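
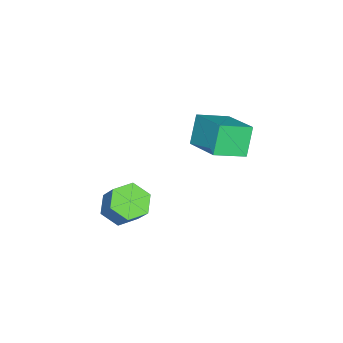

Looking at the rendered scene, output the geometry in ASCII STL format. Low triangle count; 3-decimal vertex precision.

solid 
facet normal -0.665 0.652 -0.364
outer loop
vertex -0.186 1.52 1.602
vertex 0.875 3.004 2.318
vertex 0.554 1.586 0.368
endloop
endfacet
facet normal -0.541 -0.757 -0.365
outer loop
vertex 1.565 0.596 0.922
vertex -0.186 1.52 1.602
vertex 0.554 1.586 0.368
endloop
endfacet
facet normal -0.665 0.652 -0.364
outer loop
vertex 0.554 1.586 0.368
vertex 0.875 3.004 2.318
vertex 1.615 3.07 1.084
endloop
endfacet
facet normal 0.514 0.046 -0.857
outer loop
vertex 1.615 3.07 1.084
vertex 1.565 0.596 0.922
vertex 0.554 1.586 0.368
endloop
endfacet
facet normal -0.514 -0.046 0.857
outer loop
vertex -0.186 1.52 1.602
vertex 1.886 2.014 2.872
vertex 0.875 3.004 2.318
endloop
endfacet
facet normal -0.541 -0.757 -0.365
outer loop
vertex 0.825 0.53 2.156
vertex -0.186 1.52 1.602
vertex 1.565 0.596 0.922
endloop
endfacet
facet normal -0.514 -0.046 0.857
outer loop
vertex 0.825 0.53 2.156
vertex 1.886 2.014 2.872
vertex -0.186 1.52 1.602
endloop
endfacet
facet normal 0.541 0.757 0.365
outer loop
vertex 0.875 3.004 2.318
vertex 1.886 2.014 2.872
vertex 1.615 3.07 1.084
endloop
endfacet
facet normal 0.514 0.046 -0.857
outer loop
vertex 2.626 2.08 1.638
vertex 1.565 0.596 0.922
vertex 1.615 3.07 1.084
endloop
endfacet
facet normal 0.541 0.757 0.365
outer loop
vertex 1.615 3.07 1.084
vertex 1.886 2.014 2.872
vertex 2.626 2.08 1.638
endloop
endfacet
facet normal 0.665 -0.652 0.364
outer loop
vertex 2.626 2.08 1.638
vertex 0.825 0.53 2.156
vertex 1.565 0.596 0.922
endloop
endfacet
facet normal 0.665 -0.652 0.364
outer loop
vertex 1.886 2.014 2.872
vertex 0.825 0.53 2.156
vertex 2.626 2.08 1.638
endloop
endfacet
facet normal -0.371 -0.494 -0.786
outer loop
vertex 3.405 -2.562 -3.397
vertex 2.659 -2.023 -3.384
vertex 3.393 -1.78 -3.883
endloop
endfacet
facet normal 0.928 -0.186 -0.322
outer loop
vertex 3.405 -2.562 -3.397
vertex 3.393 -1.78 -3.883
vertex 3.966 -1.816 -2.21
endloop
endfacet
facet normal 0.928 -0.186 -0.322
outer loop
vertex 3.966 -1.816 -2.21
vertex 3.393 -1.78 -3.883
vertex 3.954 -1.035 -2.696
endloop
endfacet
facet normal 0.372 0.494 0.785
outer loop
vertex 3.966 -1.816 -2.21
vertex 3.954 -1.035 -2.696
vertex 3.221 -1.277 -2.196
endloop
endfacet
facet normal -0.372 -0.493 -0.787
outer loop
vertex 3.393 -1.78 -3.883
vertex 2.659 -2.023 -3.384
vertex 2.648 -1.241 -3.869
endloop
endfacet
facet normal 0.453 0.643 -0.618
outer loop
vertex 3.393 -1.78 -3.883
vertex 2.648 -1.241 -3.869
vertex 3.954 -1.035 -2.696
endloop
endfacet
facet normal 0.453 0.643 -0.618
outer loop
vertex 3.954 -1.035 -2.696
vertex 2.648 -1.241 -3.869
vertex 3.209 -0.496 -2.682
endloop
endfacet
facet normal 0.372 0.494 0.785
outer loop
vertex 3.954 -1.035 -2.696
vertex 3.209 -0.496 -2.682
vertex 3.221 -1.277 -2.196
endloop
endfacet
facet normal -0.372 -0.493 -0.787
outer loop
vertex 2.648 -1.241 -3.869
vertex 2.659 -2.023 -3.384
vertex 1.914 -1.484 -3.37
endloop
endfacet
facet normal -0.475 0.829 -0.296
outer loop
vertex 2.648 -1.241 -3.869
vertex 1.914 -1.484 -3.37
vertex 3.209 -0.496 -2.682
endloop
endfacet
facet normal -0.475 0.829 -0.296
outer loop
vertex 3.209 -0.496 -2.682
vertex 1.914 -1.484 -3.37
vertex 2.475 -0.738 -2.183
endloop
endfacet
facet normal 0.371 0.495 0.786
outer loop
vertex 3.209 -0.496 -2.682
vertex 2.475 -0.738 -2.183
vertex 3.221 -1.277 -2.196
endloop
endfacet
facet normal -0.372 -0.494 -0.785
outer loop
vertex 1.914 -1.484 -3.37
vertex 2.659 -2.023 -3.384
vertex 1.926 -2.265 -2.884
endloop
endfacet
facet normal -0.928 0.186 0.322
outer loop
vertex 1.914 -1.484 -3.37
vertex 1.926 -2.265 -2.884
vertex 2.475 -0.738 -2.183
endloop
endfacet
facet normal -0.928 0.186 0.322
outer loop
vertex 2.475 -0.738 -2.183
vertex 1.926 -2.265 -2.884
vertex 2.487 -1.52 -1.697
endloop
endfacet
facet normal 0.371 0.494 0.786
outer loop
vertex 2.475 -0.738 -2.183
vertex 2.487 -1.52 -1.697
vertex 3.221 -1.277 -2.196
endloop
endfacet
facet normal -0.372 -0.494 -0.785
outer loop
vertex 1.926 -2.265 -2.884
vertex 2.659 -2.023 -3.384
vertex 2.671 -2.804 -2.898
endloop
endfacet
facet normal -0.453 -0.643 0.618
outer loop
vertex 1.926 -2.265 -2.884
vertex 2.671 -2.804 -2.898
vertex 2.487 -1.52 -1.697
endloop
endfacet
facet normal -0.453 -0.643 0.618
outer loop
vertex 2.487 -1.52 -1.697
vertex 2.671 -2.804 -2.898
vertex 3.232 -2.059 -1.711
endloop
endfacet
facet normal 0.372 0.493 0.787
outer loop
vertex 2.487 -1.52 -1.697
vertex 3.232 -2.059 -1.711
vertex 3.221 -1.277 -2.196
endloop
endfacet
facet normal -0.371 -0.495 -0.786
outer loop
vertex 2.671 -2.804 -2.898
vertex 2.659 -2.023 -3.384
vertex 3.405 -2.562 -3.397
endloop
endfacet
facet normal 0.475 -0.829 0.296
outer loop
vertex 2.671 -2.804 -2.898
vertex 3.405 -2.562 -3.397
vertex 3.232 -2.059 -1.711
endloop
endfacet
facet normal 0.475 -0.828 0.296
outer loop
vertex 3.232 -2.059 -1.711
vertex 3.405 -2.562 -3.397
vertex 3.966 -1.816 -2.21
endloop
endfacet
facet normal 0.372 0.493 0.787
outer loop
vertex 3.232 -2.059 -1.711
vertex 3.966 -1.816 -2.21
vertex 3.221 -1.277 -2.196
endloop
endfacet

endsolid


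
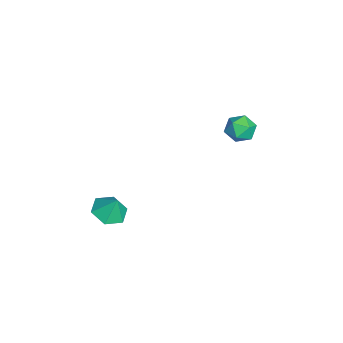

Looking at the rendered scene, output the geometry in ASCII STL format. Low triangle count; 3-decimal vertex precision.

solid 
facet normal -0.617 0.722 -0.313
outer loop
vertex -1.823 4.247 -2.823
vertex -2.322 4.081 -2.222
vertex -1.741 4.621 -2.121
endloop
endfacet
facet normal 0.061 0.878 -0.475
outer loop
vertex -1.823 4.247 -2.823
vertex -1.741 4.621 -2.121
vertex -1.095 4.363 -2.515
endloop
endfacet
facet normal 0.317 0.350 -0.881
outer loop
vertex -1.823 4.247 -2.823
vertex -1.095 4.363 -2.515
vertex -1.277 3.665 -2.858
endloop
endfacet
facet normal -0.202 -0.131 -0.971
outer loop
vertex -1.823 4.247 -2.823
vertex -1.277 3.665 -2.858
vertex -2.036 3.491 -2.677
endloop
endfacet
facet normal -0.779 0.100 -0.619
outer loop
vertex -1.823 4.247 -2.823
vertex -2.036 3.491 -2.677
vertex -2.322 4.081 -2.222
endloop
endfacet
facet normal 0.436 0.890 0.133
outer loop
vertex -1.095 4.363 -2.515
vertex -1.741 4.621 -2.121
vertex -1.144 4.269 -1.723
endloop
endfacet
facet normal -0.661 0.638 0.394
outer loop
vertex -1.741 4.621 -2.121
vertex -2.322 4.081 -2.222
vertex -1.903 4.095 -1.542
endloop
endfacet
facet normal -0.924 -0.370 -0.101
outer loop
vertex -2.322 4.081 -2.222
vertex -2.036 3.491 -2.677
vertex -2.085 3.397 -1.885
endloop
endfacet
facet normal 0.010 -0.742 -0.671
outer loop
vertex -2.036 3.491 -2.677
vertex -1.277 3.665 -2.858
vertex -1.439 3.139 -2.279
endloop
endfacet
facet normal 0.850 0.036 -0.525
outer loop
vertex -1.277 3.665 -2.858
vertex -1.095 4.363 -2.515
vertex -0.858 3.679 -2.178
endloop
endfacet
facet normal 0.202 0.131 0.971
outer loop
vertex -1.357 3.513 -1.577
vertex -1.144 4.269 -1.723
vertex -1.903 4.095 -1.542
endloop
endfacet
facet normal -0.317 -0.350 0.881
outer loop
vertex -1.357 3.513 -1.577
vertex -1.903 4.095 -1.542
vertex -2.085 3.397 -1.885
endloop
endfacet
facet normal -0.061 -0.878 0.475
outer loop
vertex -1.357 3.513 -1.577
vertex -2.085 3.397 -1.885
vertex -1.439 3.139 -2.279
endloop
endfacet
facet normal 0.617 -0.722 0.313
outer loop
vertex -1.357 3.513 -1.577
vertex -1.439 3.139 -2.279
vertex -0.858 3.679 -2.178
endloop
endfacet
facet normal 0.779 -0.100 0.619
outer loop
vertex -1.357 3.513 -1.577
vertex -0.858 3.679 -2.178
vertex -1.144 4.269 -1.723
endloop
endfacet
facet normal -0.010 0.742 0.671
outer loop
vertex -1.903 4.095 -1.542
vertex -1.144 4.269 -1.723
vertex -1.741 4.621 -2.121
endloop
endfacet
facet normal -0.850 -0.036 0.525
outer loop
vertex -2.085 3.397 -1.885
vertex -1.903 4.095 -1.542
vertex -2.322 4.081 -2.222
endloop
endfacet
facet normal -0.436 -0.890 -0.133
outer loop
vertex -1.439 3.139 -2.279
vertex -2.085 3.397 -1.885
vertex -2.036 3.491 -2.677
endloop
endfacet
facet normal 0.661 -0.638 -0.394
outer loop
vertex -0.858 3.679 -2.178
vertex -1.439 3.139 -2.279
vertex -1.277 3.665 -2.858
endloop
endfacet
facet normal 0.924 0.370 0.101
outer loop
vertex -1.144 4.269 -1.723
vertex -0.858 3.679 -2.178
vertex -1.095 4.363 -2.515
endloop
endfacet
facet normal -0.234 -0.341 -0.911
outer loop
vertex 4.213 -2.106 -3.288
vertex 3.395 -1.922 -3.147
vertex 3.908 -1.341 -3.496
endloop
endfacet
facet normal 0.877 0.415 0.242
outer loop
vertex 4.213 -2.106 -3.288
vertex 3.908 -1.341 -3.496
vertex 3.645 -1.558 -2.173
endloop
endfacet
facet normal -0.233 -0.342 -0.911
outer loop
vertex 3.908 -1.341 -3.496
vertex 3.395 -1.922 -3.147
vertex 3.09 -1.157 -3.356
endloop
endfacet
facet normal 0.248 0.947 0.205
outer loop
vertex 3.908 -1.341 -3.496
vertex 3.09 -1.157 -3.356
vertex 3.645 -1.558 -2.173
endloop
endfacet
facet normal -0.232 -0.341 -0.911
outer loop
vertex 3.09 -1.157 -3.356
vertex 3.395 -1.922 -3.147
vertex 2.577 -1.739 -3.007
endloop
endfacet
facet normal -0.496 0.724 0.478
outer loop
vertex 3.09 -1.157 -3.356
vertex 2.577 -1.739 -3.007
vertex 3.645 -1.558 -2.173
endloop
endfacet
facet normal -0.232 -0.342 -0.911
outer loop
vertex 2.577 -1.739 -3.007
vertex 3.395 -1.922 -3.147
vertex 2.883 -2.504 -2.798
endloop
endfacet
facet normal -0.612 -0.029 0.790
outer loop
vertex 2.577 -1.739 -3.007
vertex 2.883 -2.504 -2.798
vertex 3.645 -1.558 -2.173
endloop
endfacet
facet normal -0.234 -0.341 -0.911
outer loop
vertex 2.883 -2.504 -2.798
vertex 3.395 -1.922 -3.147
vertex 3.701 -2.688 -2.939
endloop
endfacet
facet normal 0.017 -0.560 0.828
outer loop
vertex 2.883 -2.504 -2.798
vertex 3.701 -2.688 -2.939
vertex 3.645 -1.558 -2.173
endloop
endfacet
facet normal -0.234 -0.341 -0.911
outer loop
vertex 3.701 -2.688 -2.939
vertex 3.395 -1.922 -3.147
vertex 4.213 -2.106 -3.288
endloop
endfacet
facet normal 0.761 -0.338 0.554
outer loop
vertex 3.701 -2.688 -2.939
vertex 4.213 -2.106 -3.288
vertex 3.645 -1.558 -2.173
endloop
endfacet

endsolid


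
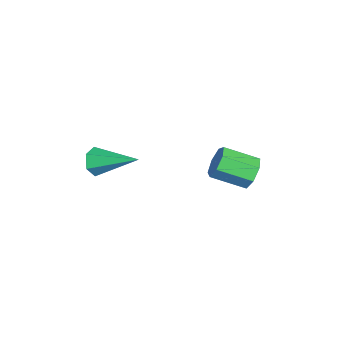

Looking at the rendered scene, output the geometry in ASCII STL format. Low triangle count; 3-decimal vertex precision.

solid 
facet normal 0.007 0.915 -0.403
outer loop
vertex -0.133 0.666 -2.499
vertex -0.665 0.859 -2.071
vertex 0.034 0.904 -1.956
endloop
endfacet
facet normal 0.963 -0.115 -0.245
outer loop
vertex -0.133 0.666 -2.499
vertex 0.034 0.904 -1.956
vertex -0.143 -0.652 -1.918
endloop
endfacet
facet normal 0.963 -0.115 -0.245
outer loop
vertex -0.143 -0.652 -1.918
vertex 0.034 0.904 -1.956
vertex 0.024 -0.413 -1.375
endloop
endfacet
facet normal -0.006 -0.915 0.404
outer loop
vertex -0.143 -0.652 -1.918
vertex 0.024 -0.413 -1.375
vertex -0.675 -0.459 -1.489
endloop
endfacet
facet normal 0.007 0.915 -0.403
outer loop
vertex 0.034 0.904 -1.956
vertex -0.665 0.859 -2.071
vertex -0.325 1.108 -1.499
endloop
endfacet
facet normal 0.813 0.230 0.536
outer loop
vertex 0.034 0.904 -1.956
vertex -0.325 1.108 -1.499
vertex 0.024 -0.413 -1.375
endloop
endfacet
facet normal 0.813 0.230 0.536
outer loop
vertex 0.024 -0.413 -1.375
vertex -0.325 1.108 -1.499
vertex -0.335 -0.209 -0.918
endloop
endfacet
facet normal -0.006 -0.915 0.404
outer loop
vertex 0.024 -0.413 -1.375
vertex -0.335 -0.209 -0.918
vertex -0.675 -0.459 -1.489
endloop
endfacet
facet normal 0.008 0.915 -0.403
outer loop
vertex -0.325 1.108 -1.499
vertex -0.665 0.859 -2.071
vertex -0.941 1.125 -1.473
endloop
endfacet
facet normal 0.050 0.403 0.914
outer loop
vertex -0.325 1.108 -1.499
vertex -0.941 1.125 -1.473
vertex -0.335 -0.209 -0.918
endloop
endfacet
facet normal 0.051 0.403 0.914
outer loop
vertex -0.335 -0.209 -0.918
vertex -0.941 1.125 -1.473
vertex -0.95 -0.193 -0.891
endloop
endfacet
facet normal -0.006 -0.915 0.404
outer loop
vertex -0.335 -0.209 -0.918
vertex -0.95 -0.193 -0.891
vertex -0.675 -0.459 -1.489
endloop
endfacet
facet normal 0.006 0.915 -0.404
outer loop
vertex -0.941 1.125 -1.473
vertex -0.665 0.859 -2.071
vertex -1.348 0.941 -1.896
endloop
endfacet
facet normal -0.750 0.272 0.603
outer loop
vertex -0.941 1.125 -1.473
vertex -1.348 0.941 -1.896
vertex -0.95 -0.193 -0.891
endloop
endfacet
facet normal -0.750 0.272 0.603
outer loop
vertex -0.95 -0.193 -0.891
vertex -1.348 0.941 -1.896
vertex -1.358 -0.377 -1.315
endloop
endfacet
facet normal -0.007 -0.915 0.404
outer loop
vertex -0.95 -0.193 -0.891
vertex -1.358 -0.377 -1.315
vertex -0.675 -0.459 -1.489
endloop
endfacet
facet normal 0.006 0.915 -0.404
outer loop
vertex -1.348 0.941 -1.896
vertex -0.665 0.859 -2.071
vertex -1.242 0.695 -2.451
endloop
endfacet
facet normal -0.985 -0.063 -0.160
outer loop
vertex -1.348 0.941 -1.896
vertex -1.242 0.695 -2.451
vertex -1.358 -0.377 -1.315
endloop
endfacet
facet normal -0.985 -0.063 -0.160
outer loop
vertex -1.358 -0.377 -1.315
vertex -1.242 0.695 -2.451
vertex -1.252 -0.622 -1.87
endloop
endfacet
facet normal -0.007 -0.915 0.403
outer loop
vertex -1.358 -0.377 -1.315
vertex -1.252 -0.622 -1.87
vertex -0.675 -0.459 -1.489
endloop
endfacet
facet normal 0.006 0.915 -0.404
outer loop
vertex -1.242 0.695 -2.451
vertex -0.665 0.859 -2.071
vertex -0.701 0.573 -2.719
endloop
endfacet
facet normal -0.478 -0.351 -0.805
outer loop
vertex -1.242 0.695 -2.451
vertex -0.701 0.573 -2.719
vertex -1.252 -0.622 -1.87
endloop
endfacet
facet normal -0.479 -0.351 -0.805
outer loop
vertex -1.252 -0.622 -1.87
vertex -0.701 0.573 -2.719
vertex -0.711 -0.745 -2.138
endloop
endfacet
facet normal -0.008 -0.915 0.404
outer loop
vertex -1.252 -0.622 -1.87
vertex -0.711 -0.745 -2.138
vertex -0.675 -0.459 -1.489
endloop
endfacet
facet normal 0.007 0.915 -0.404
outer loop
vertex -0.701 0.573 -2.719
vertex -0.665 0.859 -2.071
vertex -0.133 0.666 -2.499
endloop
endfacet
facet normal 0.388 -0.374 -0.842
outer loop
vertex -0.701 0.573 -2.719
vertex -0.133 0.666 -2.499
vertex -0.711 -0.745 -2.138
endloop
endfacet
facet normal 0.388 -0.374 -0.842
outer loop
vertex -0.711 -0.745 -2.138
vertex -0.133 0.666 -2.499
vertex -0.143 -0.652 -1.918
endloop
endfacet
facet normal -0.007 -0.915 0.404
outer loop
vertex -0.711 -0.745 -2.138
vertex -0.143 -0.652 -1.918
vertex -0.675 -0.459 -1.489
endloop
endfacet
facet normal -0.318 -0.881 -0.350
outer loop
vertex 3.075 -4.412 0.566
vertex 2.693 -4.457 1.026
vertex 2.519 -4.192 0.517
endloop
endfacet
facet normal 0.283 0.537 -0.795
outer loop
vertex 3.075 -4.412 0.566
vertex 2.519 -4.192 0.517
vertex 3.247 -2.923 1.634
endloop
endfacet
facet normal -0.319 -0.881 -0.349
outer loop
vertex 2.519 -4.192 0.517
vertex 2.693 -4.457 1.026
vertex 2.137 -4.236 0.977
endloop
endfacet
facet normal -0.581 0.699 -0.416
outer loop
vertex 2.519 -4.192 0.517
vertex 2.137 -4.236 0.977
vertex 3.247 -2.923 1.634
endloop
endfacet
facet normal -0.319 -0.881 -0.349
outer loop
vertex 2.137 -4.236 0.977
vertex 2.693 -4.457 1.026
vertex 2.31 -4.501 1.487
endloop
endfacet
facet normal -0.774 0.415 0.478
outer loop
vertex 2.137 -4.236 0.977
vertex 2.31 -4.501 1.487
vertex 3.247 -2.923 1.634
endloop
endfacet
facet normal -0.318 -0.882 -0.348
outer loop
vertex 2.31 -4.501 1.487
vertex 2.693 -4.457 1.026
vertex 2.866 -4.721 1.536
endloop
endfacet
facet normal -0.101 -0.033 0.994
outer loop
vertex 2.31 -4.501 1.487
vertex 2.866 -4.721 1.536
vertex 3.247 -2.923 1.634
endloop
endfacet
facet normal -0.319 -0.882 -0.348
outer loop
vertex 2.866 -4.721 1.536
vertex 2.693 -4.457 1.026
vertex 3.248 -4.677 1.075
endloop
endfacet
facet normal 0.764 -0.195 0.615
outer loop
vertex 2.866 -4.721 1.536
vertex 3.248 -4.677 1.075
vertex 3.247 -2.923 1.634
endloop
endfacet
facet normal -0.318 -0.881 -0.350
outer loop
vertex 3.248 -4.677 1.075
vertex 2.693 -4.457 1.026
vertex 3.075 -4.412 0.566
endloop
endfacet
facet normal 0.956 0.089 -0.279
outer loop
vertex 3.248 -4.677 1.075
vertex 3.075 -4.412 0.566
vertex 3.247 -2.923 1.634
endloop
endfacet

endsolid


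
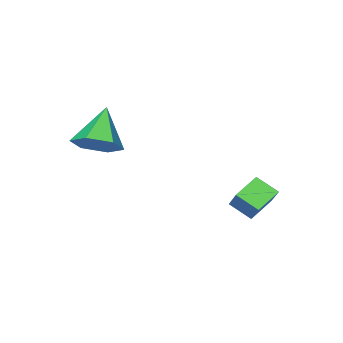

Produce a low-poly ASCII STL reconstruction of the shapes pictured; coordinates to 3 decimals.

solid 
facet normal 0.552 0.393 -0.736
outer loop
vertex 1.812 -1.68 2.507
vertex 1.066 -1.053 2.282
vertex 1.762 -0.784 2.948
endloop
endfacet
facet normal 0.523 -0.353 0.776
outer loop
vertex 1.812 -1.68 2.507
vertex 1.762 -0.784 2.948
vertex 0.034 -1.787 3.658
endloop
endfacet
facet normal 0.552 0.393 -0.736
outer loop
vertex 1.762 -0.784 2.948
vertex 1.066 -1.053 2.282
vertex 1.016 -0.157 2.723
endloop
endfacet
facet normal 0.107 0.446 0.889
outer loop
vertex 1.762 -0.784 2.948
vertex 1.016 -0.157 2.723
vertex 0.034 -1.787 3.658
endloop
endfacet
facet normal 0.552 0.393 -0.736
outer loop
vertex 1.016 -0.157 2.723
vertex 1.066 -1.053 2.282
vertex 0.32 -0.426 2.057
endloop
endfacet
facet normal -0.649 0.633 0.422
outer loop
vertex 1.016 -0.157 2.723
vertex 0.32 -0.426 2.057
vertex 0.034 -1.787 3.658
endloop
endfacet
facet normal 0.552 0.393 -0.736
outer loop
vertex 0.32 -0.426 2.057
vertex 1.066 -1.053 2.282
vertex 0.37 -1.322 1.616
endloop
endfacet
facet normal -0.987 0.022 -0.157
outer loop
vertex 0.32 -0.426 2.057
vertex 0.37 -1.322 1.616
vertex 0.034 -1.787 3.658
endloop
endfacet
facet normal 0.552 0.393 -0.736
outer loop
vertex 0.37 -1.322 1.616
vertex 1.066 -1.053 2.282
vertex 1.116 -1.949 1.841
endloop
endfacet
facet normal -0.570 -0.776 -0.270
outer loop
vertex 0.37 -1.322 1.616
vertex 1.116 -1.949 1.841
vertex 0.034 -1.787 3.658
endloop
endfacet
facet normal 0.552 0.393 -0.736
outer loop
vertex 1.116 -1.949 1.841
vertex 1.066 -1.053 2.282
vertex 1.812 -1.68 2.507
endloop
endfacet
facet normal 0.185 -0.963 0.196
outer loop
vertex 1.116 -1.949 1.841
vertex 1.812 -1.68 2.507
vertex 0.034 -1.787 3.658
endloop
endfacet
facet normal -0.895 -0.094 0.435
outer loop
vertex -3.198 2.376 0.131
vertex -2.853 3.126 1.002
vertex -3.552 3.182 -0.423
endloop
endfacet
facet normal -0.288 -0.625 -0.726
outer loop
vertex -2.487 3.294 -0.942
vertex -3.198 2.376 0.131
vertex -3.552 3.182 -0.423
endloop
endfacet
facet normal -0.895 -0.094 0.435
outer loop
vertex -3.552 3.182 -0.423
vertex -2.853 3.126 1.002
vertex -3.207 3.932 0.448
endloop
endfacet
facet normal -0.341 0.775 -0.532
outer loop
vertex -3.207 3.932 0.448
vertex -2.487 3.294 -0.942
vertex -3.552 3.182 -0.423
endloop
endfacet
facet normal 0.341 -0.775 0.532
outer loop
vertex -3.198 2.376 0.131
vertex -1.788 3.238 0.483
vertex -2.853 3.126 1.002
endloop
endfacet
facet normal -0.288 -0.625 -0.726
outer loop
vertex -2.133 2.488 -0.388
vertex -3.198 2.376 0.131
vertex -2.487 3.294 -0.942
endloop
endfacet
facet normal 0.341 -0.775 0.532
outer loop
vertex -2.133 2.488 -0.388
vertex -1.788 3.238 0.483
vertex -3.198 2.376 0.131
endloop
endfacet
facet normal 0.288 0.625 0.726
outer loop
vertex -2.853 3.126 1.002
vertex -1.788 3.238 0.483
vertex -3.207 3.932 0.448
endloop
endfacet
facet normal -0.341 0.775 -0.532
outer loop
vertex -2.142 4.044 -0.071
vertex -2.487 3.294 -0.942
vertex -3.207 3.932 0.448
endloop
endfacet
facet normal 0.288 0.625 0.726
outer loop
vertex -3.207 3.932 0.448
vertex -1.788 3.238 0.483
vertex -2.142 4.044 -0.071
endloop
endfacet
facet normal 0.895 0.094 -0.435
outer loop
vertex -2.142 4.044 -0.071
vertex -2.133 2.488 -0.388
vertex -2.487 3.294 -0.942
endloop
endfacet
facet normal 0.895 0.094 -0.435
outer loop
vertex -1.788 3.238 0.483
vertex -2.133 2.488 -0.388
vertex -2.142 4.044 -0.071
endloop
endfacet

endsolid


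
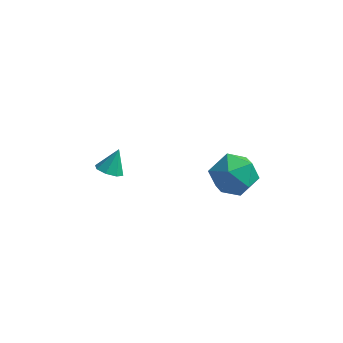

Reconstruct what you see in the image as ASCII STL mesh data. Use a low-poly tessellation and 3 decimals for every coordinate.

solid 
facet normal -0.214 -0.505 -0.837
outer loop
vertex -1.641 0.025 1.459
vertex -2.129 0.462 1.32
vertex -1.476 0.421 1.178
endloop
endfacet
facet normal 0.919 -0.115 0.377
outer loop
vertex -1.641 0.025 1.459
vertex -1.476 0.421 1.178
vertex -1.871 1.078 2.34
endloop
endfacet
facet normal -0.214 -0.505 -0.836
outer loop
vertex -1.476 0.421 1.178
vertex -2.129 0.462 1.32
vertex -1.693 0.841 0.98
endloop
endfacet
facet normal 0.881 0.471 0.033
outer loop
vertex -1.476 0.421 1.178
vertex -1.693 0.841 0.98
vertex -1.871 1.078 2.34
endloop
endfacet
facet normal -0.213 -0.505 -0.836
outer loop
vertex -1.693 0.841 0.98
vertex -2.129 0.462 1.32
vertex -2.166 1.039 0.981
endloop
endfacet
facet normal 0.384 0.917 -0.110
outer loop
vertex -1.693 0.841 0.98
vertex -2.166 1.039 0.981
vertex -1.871 1.078 2.34
endloop
endfacet
facet normal -0.212 -0.505 -0.837
outer loop
vertex -2.166 1.039 0.981
vertex -2.129 0.462 1.32
vertex -2.618 0.899 1.18
endloop
endfacet
facet normal -0.282 0.959 0.034
outer loop
vertex -2.166 1.039 0.981
vertex -2.618 0.899 1.18
vertex -1.871 1.078 2.34
endloop
endfacet
facet normal -0.212 -0.505 -0.837
outer loop
vertex -2.618 0.899 1.18
vertex -2.129 0.462 1.32
vertex -2.783 0.503 1.461
endloop
endfacet
facet normal -0.727 0.572 0.380
outer loop
vertex -2.618 0.899 1.18
vertex -2.783 0.503 1.461
vertex -1.871 1.078 2.34
endloop
endfacet
facet normal -0.212 -0.504 -0.837
outer loop
vertex -2.783 0.503 1.461
vertex -2.129 0.462 1.32
vertex -2.566 0.083 1.659
endloop
endfacet
facet normal -0.689 -0.015 0.724
outer loop
vertex -2.783 0.503 1.461
vertex -2.566 0.083 1.659
vertex -1.871 1.078 2.34
endloop
endfacet
facet normal -0.213 -0.504 -0.837
outer loop
vertex -2.566 0.083 1.659
vertex -2.129 0.462 1.32
vertex -2.093 -0.115 1.658
endloop
endfacet
facet normal -0.191 -0.460 0.867
outer loop
vertex -2.566 0.083 1.659
vertex -2.093 -0.115 1.658
vertex -1.871 1.078 2.34
endloop
endfacet
facet normal -0.213 -0.504 -0.837
outer loop
vertex -2.093 -0.115 1.658
vertex -2.129 0.462 1.32
vertex -1.641 0.025 1.459
endloop
endfacet
facet normal 0.474 -0.502 0.724
outer loop
vertex -2.093 -0.115 1.658
vertex -1.641 0.025 1.459
vertex -1.871 1.078 2.34
endloop
endfacet
facet normal 0.209 0.612 0.763
outer loop
vertex 3.636 1.835 2.629
vertex 2.967 1.157 3.357
vertex 4.135 0.922 3.225
endloop
endfacet
facet normal 0.746 0.598 0.292
outer loop
vertex 3.636 1.835 2.629
vertex 4.135 0.922 3.225
vertex 4.425 1.12 2.079
endloop
endfacet
facet normal 0.489 0.803 -0.342
outer loop
vertex 3.636 1.835 2.629
vertex 4.425 1.12 2.079
vertex 3.437 1.477 1.503
endloop
endfacet
facet normal -0.207 0.942 -0.263
outer loop
vertex 3.636 1.835 2.629
vertex 3.437 1.477 1.503
vertex 2.536 1.5 2.293
endloop
endfacet
facet normal -0.379 0.825 0.420
outer loop
vertex 3.636 1.835 2.629
vertex 2.536 1.5 2.293
vertex 2.967 1.157 3.357
endloop
endfacet
facet normal 0.970 -0.076 0.232
outer loop
vertex 4.425 1.12 2.079
vertex 4.135 0.922 3.225
vertex 4.244 0.0 2.467
endloop
endfacet
facet normal 0.101 -0.054 0.993
outer loop
vertex 4.135 0.922 3.225
vertex 2.967 1.157 3.357
vertex 3.343 0.023 3.257
endloop
endfacet
facet normal -0.851 0.289 0.438
outer loop
vertex 2.967 1.157 3.357
vertex 2.536 1.5 2.293
vertex 2.355 0.38 2.681
endloop
endfacet
facet normal -0.571 0.480 -0.666
outer loop
vertex 2.536 1.5 2.293
vertex 3.437 1.477 1.503
vertex 2.645 0.578 1.535
endloop
endfacet
facet normal 0.554 0.254 -0.793
outer loop
vertex 3.437 1.477 1.503
vertex 4.425 1.12 2.079
vertex 3.813 0.343 1.403
endloop
endfacet
facet normal 0.207 -0.942 0.263
outer loop
vertex 3.144 -0.335 2.131
vertex 4.244 0.0 2.467
vertex 3.343 0.023 3.257
endloop
endfacet
facet normal -0.489 -0.803 0.342
outer loop
vertex 3.144 -0.335 2.131
vertex 3.343 0.023 3.257
vertex 2.355 0.38 2.681
endloop
endfacet
facet normal -0.746 -0.598 -0.292
outer loop
vertex 3.144 -0.335 2.131
vertex 2.355 0.38 2.681
vertex 2.645 0.578 1.535
endloop
endfacet
facet normal -0.209 -0.612 -0.763
outer loop
vertex 3.144 -0.335 2.131
vertex 2.645 0.578 1.535
vertex 3.813 0.343 1.403
endloop
endfacet
facet normal 0.379 -0.825 -0.420
outer loop
vertex 3.144 -0.335 2.131
vertex 3.813 0.343 1.403
vertex 4.244 0.0 2.467
endloop
endfacet
facet normal 0.571 -0.480 0.666
outer loop
vertex 3.343 0.023 3.257
vertex 4.244 0.0 2.467
vertex 4.135 0.922 3.225
endloop
endfacet
facet normal -0.554 -0.254 0.793
outer loop
vertex 2.355 0.38 2.681
vertex 3.343 0.023 3.257
vertex 2.967 1.157 3.357
endloop
endfacet
facet normal -0.970 0.076 -0.232
outer loop
vertex 2.645 0.578 1.535
vertex 2.355 0.38 2.681
vertex 2.536 1.5 2.293
endloop
endfacet
facet normal -0.101 0.054 -0.993
outer loop
vertex 3.813 0.343 1.403
vertex 2.645 0.578 1.535
vertex 3.437 1.477 1.503
endloop
endfacet
facet normal 0.851 -0.289 -0.438
outer loop
vertex 4.244 0.0 2.467
vertex 3.813 0.343 1.403
vertex 4.425 1.12 2.079
endloop
endfacet

endsolid


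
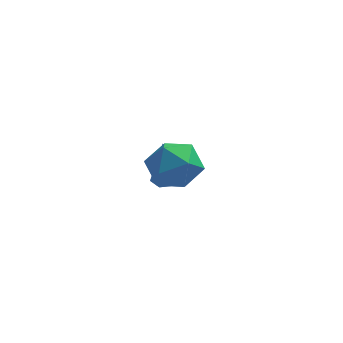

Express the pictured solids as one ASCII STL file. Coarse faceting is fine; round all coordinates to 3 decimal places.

solid 
facet normal 0.029 0.081 -0.996
outer loop
vertex 1.684 2.341 -3.099
vertex 1.312 2.758 -3.076
vertex 1.86 2.871 -3.051
endloop
endfacet
facet normal 0.920 -0.325 0.217
outer loop
vertex 1.684 2.341 -3.099
vertex 1.86 2.871 -3.051
vertex 1.248 2.582 -0.884
endloop
endfacet
facet normal 0.029 0.081 -0.996
outer loop
vertex 1.86 2.871 -3.051
vertex 1.312 2.758 -3.076
vertex 1.487 3.288 -3.028
endloop
endfacet
facet normal 0.722 0.630 0.288
outer loop
vertex 1.86 2.871 -3.051
vertex 1.487 3.288 -3.028
vertex 1.248 2.582 -0.884
endloop
endfacet
facet normal 0.029 0.081 -0.996
outer loop
vertex 1.487 3.288 -3.028
vertex 1.312 2.758 -3.076
vertex 0.939 3.176 -3.053
endloop
endfacet
facet normal -0.204 0.936 0.286
outer loop
vertex 1.487 3.288 -3.028
vertex 0.939 3.176 -3.053
vertex 1.248 2.582 -0.884
endloop
endfacet
facet normal 0.029 0.081 -0.996
outer loop
vertex 0.939 3.176 -3.053
vertex 1.312 2.758 -3.076
vertex 0.763 2.646 -3.101
endloop
endfacet
facet normal -0.933 0.291 0.212
outer loop
vertex 0.939 3.176 -3.053
vertex 0.763 2.646 -3.101
vertex 1.248 2.582 -0.884
endloop
endfacet
facet normal 0.029 0.081 -0.996
outer loop
vertex 0.763 2.646 -3.101
vertex 1.312 2.758 -3.076
vertex 1.136 2.229 -3.124
endloop
endfacet
facet normal -0.734 -0.664 0.141
outer loop
vertex 0.763 2.646 -3.101
vertex 1.136 2.229 -3.124
vertex 1.248 2.582 -0.884
endloop
endfacet
facet normal 0.029 0.081 -0.996
outer loop
vertex 1.136 2.229 -3.124
vertex 1.312 2.758 -3.076
vertex 1.684 2.341 -3.099
endloop
endfacet
facet normal 0.192 -0.971 0.143
outer loop
vertex 1.136 2.229 -3.124
vertex 1.684 2.341 -3.099
vertex 1.248 2.582 -0.884
endloop
endfacet
facet normal 0.291 -0.133 0.947
outer loop
vertex 2.487 -1.349 2.164
vertex 1.544 -1.882 2.379
vertex 2.428 -2.443 2.028
endloop
endfacet
facet normal 0.854 -0.109 0.509
outer loop
vertex 2.487 -1.349 2.164
vertex 2.428 -2.443 2.028
vertex 2.952 -1.821 1.282
endloop
endfacet
facet normal 0.840 0.517 0.166
outer loop
vertex 2.487 -1.349 2.164
vertex 2.952 -1.821 1.282
vertex 2.393 -0.876 1.17
endloop
endfacet
facet normal 0.269 0.879 0.393
outer loop
vertex 2.487 -1.349 2.164
vertex 2.393 -0.876 1.17
vertex 1.522 -0.913 1.849
endloop
endfacet
facet normal -0.070 0.477 0.876
outer loop
vertex 2.487 -1.349 2.164
vertex 1.522 -0.913 1.849
vertex 1.544 -1.882 2.379
endloop
endfacet
facet normal 0.779 -0.627 0.025
outer loop
vertex 2.952 -1.821 1.282
vertex 2.428 -2.443 2.028
vertex 2.298 -2.647 0.951
endloop
endfacet
facet normal -0.131 -0.666 0.734
outer loop
vertex 2.428 -2.443 2.028
vertex 1.544 -1.882 2.379
vertex 1.427 -2.684 1.63
endloop
endfacet
facet normal -0.718 0.321 0.617
outer loop
vertex 1.544 -1.882 2.379
vertex 1.522 -0.913 1.849
vertex 0.868 -1.739 1.518
endloop
endfacet
facet normal -0.169 0.972 -0.164
outer loop
vertex 1.522 -0.913 1.849
vertex 2.393 -0.876 1.17
vertex 1.392 -1.117 0.772
endloop
endfacet
facet normal 0.756 0.384 -0.530
outer loop
vertex 2.393 -0.876 1.17
vertex 2.952 -1.821 1.282
vertex 2.276 -1.678 0.421
endloop
endfacet
facet normal -0.269 -0.879 -0.393
outer loop
vertex 1.333 -2.211 0.636
vertex 2.298 -2.647 0.951
vertex 1.427 -2.684 1.63
endloop
endfacet
facet normal -0.840 -0.517 -0.166
outer loop
vertex 1.333 -2.211 0.636
vertex 1.427 -2.684 1.63
vertex 0.868 -1.739 1.518
endloop
endfacet
facet normal -0.854 0.109 -0.509
outer loop
vertex 1.333 -2.211 0.636
vertex 0.868 -1.739 1.518
vertex 1.392 -1.117 0.772
endloop
endfacet
facet normal -0.291 0.133 -0.947
outer loop
vertex 1.333 -2.211 0.636
vertex 1.392 -1.117 0.772
vertex 2.276 -1.678 0.421
endloop
endfacet
facet normal 0.070 -0.477 -0.876
outer loop
vertex 1.333 -2.211 0.636
vertex 2.276 -1.678 0.421
vertex 2.298 -2.647 0.951
endloop
endfacet
facet normal 0.169 -0.972 0.164
outer loop
vertex 1.427 -2.684 1.63
vertex 2.298 -2.647 0.951
vertex 2.428 -2.443 2.028
endloop
endfacet
facet normal -0.756 -0.384 0.530
outer loop
vertex 0.868 -1.739 1.518
vertex 1.427 -2.684 1.63
vertex 1.544 -1.882 2.379
endloop
endfacet
facet normal -0.779 0.627 -0.025
outer loop
vertex 1.392 -1.117 0.772
vertex 0.868 -1.739 1.518
vertex 1.522 -0.913 1.849
endloop
endfacet
facet normal 0.131 0.666 -0.734
outer loop
vertex 2.276 -1.678 0.421
vertex 1.392 -1.117 0.772
vertex 2.393 -0.876 1.17
endloop
endfacet
facet normal 0.718 -0.321 -0.617
outer loop
vertex 2.298 -2.647 0.951
vertex 2.276 -1.678 0.421
vertex 2.952 -1.821 1.282
endloop
endfacet

endsolid


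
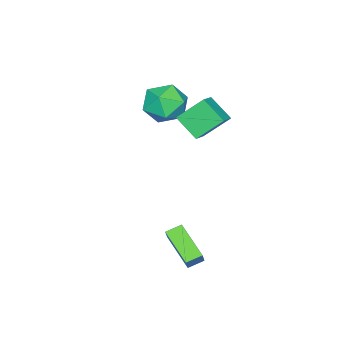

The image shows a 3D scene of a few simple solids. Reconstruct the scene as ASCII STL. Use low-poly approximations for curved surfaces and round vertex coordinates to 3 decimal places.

solid 
facet normal -0.529 -0.260 -0.808
outer loop
vertex 0.753 2.549 -3.466
vertex 1.422 4.109 -4.406
vertex 1.389 2.111 -3.742
endloop
endfacet
facet normal -0.344 -0.805 0.484
outer loop
vertex 1.918 2.371 -2.934
vertex 0.753 2.549 -3.466
vertex 1.389 2.111 -3.742
endloop
endfacet
facet normal -0.530 -0.260 -0.807
outer loop
vertex 1.389 2.111 -3.742
vertex 1.422 4.109 -4.406
vertex 2.057 3.671 -4.682
endloop
endfacet
facet normal 0.776 -0.534 -0.336
outer loop
vertex 2.057 3.671 -4.682
vertex 1.918 2.371 -2.934
vertex 1.389 2.111 -3.742
endloop
endfacet
facet normal -0.775 0.535 0.336
outer loop
vertex 0.753 2.549 -3.466
vertex 1.951 4.369 -3.598
vertex 1.422 4.109 -4.406
endloop
endfacet
facet normal -0.344 -0.804 0.485
outer loop
vertex 1.283 2.809 -2.658
vertex 0.753 2.549 -3.466
vertex 1.918 2.371 -2.934
endloop
endfacet
facet normal -0.775 0.535 0.336
outer loop
vertex 1.283 2.809 -2.658
vertex 1.951 4.369 -3.598
vertex 0.753 2.549 -3.466
endloop
endfacet
facet normal 0.344 0.804 -0.484
outer loop
vertex 1.422 4.109 -4.406
vertex 1.951 4.369 -3.598
vertex 2.057 3.671 -4.682
endloop
endfacet
facet normal 0.775 -0.535 -0.336
outer loop
vertex 2.587 3.931 -3.874
vertex 1.918 2.371 -2.934
vertex 2.057 3.671 -4.682
endloop
endfacet
facet normal 0.344 0.804 -0.484
outer loop
vertex 2.057 3.671 -4.682
vertex 1.951 4.369 -3.598
vertex 2.587 3.931 -3.874
endloop
endfacet
facet normal 0.530 0.259 0.807
outer loop
vertex 2.587 3.931 -3.874
vertex 1.283 2.809 -2.658
vertex 1.918 2.371 -2.934
endloop
endfacet
facet normal 0.529 0.260 0.808
outer loop
vertex 1.951 4.369 -3.598
vertex 1.283 2.809 -2.658
vertex 2.587 3.931 -3.874
endloop
endfacet
facet normal -0.879 -0.237 -0.414
outer loop
vertex -3.266 -0.255 0.856
vertex -4.062 0.708 1.994
vertex -3.151 0.925 -0.062
endloop
endfacet
facet normal 0.471 -0.570 -0.674
outer loop
vertex -2.158 1.192 0.406
vertex -3.266 -0.255 0.856
vertex -3.151 0.925 -0.062
endloop
endfacet
facet normal -0.879 -0.237 -0.414
outer loop
vertex -3.151 0.925 -0.062
vertex -4.062 0.708 1.994
vertex -3.947 1.888 1.076
endloop
endfacet
facet normal 0.077 0.787 -0.612
outer loop
vertex -3.947 1.888 1.076
vertex -2.158 1.192 0.406
vertex -3.151 0.925 -0.062
endloop
endfacet
facet normal -0.077 -0.787 0.612
outer loop
vertex -3.266 -0.255 0.856
vertex -3.069 0.975 2.462
vertex -4.062 0.708 1.994
endloop
endfacet
facet normal 0.471 -0.570 -0.674
outer loop
vertex -2.273 0.012 1.324
vertex -3.266 -0.255 0.856
vertex -2.158 1.192 0.406
endloop
endfacet
facet normal -0.077 -0.787 0.612
outer loop
vertex -2.273 0.012 1.324
vertex -3.069 0.975 2.462
vertex -3.266 -0.255 0.856
endloop
endfacet
facet normal -0.471 0.570 0.674
outer loop
vertex -4.062 0.708 1.994
vertex -3.069 0.975 2.462
vertex -3.947 1.888 1.076
endloop
endfacet
facet normal 0.077 0.787 -0.612
outer loop
vertex -2.954 2.155 1.544
vertex -2.158 1.192 0.406
vertex -3.947 1.888 1.076
endloop
endfacet
facet normal -0.471 0.570 0.674
outer loop
vertex -3.947 1.888 1.076
vertex -3.069 0.975 2.462
vertex -2.954 2.155 1.544
endloop
endfacet
facet normal 0.879 0.237 0.414
outer loop
vertex -2.954 2.155 1.544
vertex -2.273 0.012 1.324
vertex -2.158 1.192 0.406
endloop
endfacet
facet normal 0.879 0.237 0.414
outer loop
vertex -3.069 0.975 2.462
vertex -2.273 0.012 1.324
vertex -2.954 2.155 1.544
endloop
endfacet
facet normal -0.538 0.602 0.590
outer loop
vertex -4.966 -1.21 0.815
vertex -4.386 -1.669 1.811
vertex -3.922 -0.679 1.225
endloop
endfacet
facet normal -0.437 0.898 -0.050
outer loop
vertex -4.966 -1.21 0.815
vertex -3.922 -0.679 1.225
vertex -4.102 -0.835 0.007
endloop
endfacet
facet normal -0.705 0.456 -0.543
outer loop
vertex -4.966 -1.21 0.815
vertex -4.102 -0.835 0.007
vertex -4.677 -1.922 -0.159
endloop
endfacet
facet normal -0.972 -0.114 -0.205
outer loop
vertex -4.966 -1.21 0.815
vertex -4.677 -1.922 -0.159
vertex -4.852 -2.437 0.956
endloop
endfacet
facet normal -0.869 -0.024 0.495
outer loop
vertex -4.966 -1.21 0.815
vertex -4.852 -2.437 0.956
vertex -4.386 -1.669 1.811
endloop
endfacet
facet normal 0.266 0.950 -0.161
outer loop
vertex -4.102 -0.835 0.007
vertex -3.922 -0.679 1.225
vertex -2.988 -1.063 0.504
endloop
endfacet
facet normal 0.103 0.471 0.876
outer loop
vertex -3.922 -0.679 1.225
vertex -4.386 -1.669 1.811
vertex -3.163 -1.578 1.619
endloop
endfacet
facet normal -0.433 -0.541 0.721
outer loop
vertex -4.386 -1.669 1.811
vertex -4.852 -2.437 0.956
vertex -3.738 -2.665 1.453
endloop
endfacet
facet normal -0.600 -0.687 -0.411
outer loop
vertex -4.852 -2.437 0.956
vertex -4.677 -1.922 -0.159
vertex -3.918 -2.821 0.235
endloop
endfacet
facet normal -0.168 0.235 -0.957
outer loop
vertex -4.677 -1.922 -0.159
vertex -4.102 -0.835 0.007
vertex -3.454 -1.831 -0.351
endloop
endfacet
facet normal 0.972 0.114 0.205
outer loop
vertex -2.874 -2.29 0.645
vertex -2.988 -1.063 0.504
vertex -3.163 -1.578 1.619
endloop
endfacet
facet normal 0.705 -0.456 0.543
outer loop
vertex -2.874 -2.29 0.645
vertex -3.163 -1.578 1.619
vertex -3.738 -2.665 1.453
endloop
endfacet
facet normal 0.437 -0.898 0.050
outer loop
vertex -2.874 -2.29 0.645
vertex -3.738 -2.665 1.453
vertex -3.918 -2.821 0.235
endloop
endfacet
facet normal 0.538 -0.602 -0.590
outer loop
vertex -2.874 -2.29 0.645
vertex -3.918 -2.821 0.235
vertex -3.454 -1.831 -0.351
endloop
endfacet
facet normal 0.869 0.024 -0.495
outer loop
vertex -2.874 -2.29 0.645
vertex -3.454 -1.831 -0.351
vertex -2.988 -1.063 0.504
endloop
endfacet
facet normal 0.600 0.687 0.411
outer loop
vertex -3.163 -1.578 1.619
vertex -2.988 -1.063 0.504
vertex -3.922 -0.679 1.225
endloop
endfacet
facet normal 0.168 -0.235 0.957
outer loop
vertex -3.738 -2.665 1.453
vertex -3.163 -1.578 1.619
vertex -4.386 -1.669 1.811
endloop
endfacet
facet normal -0.266 -0.950 0.161
outer loop
vertex -3.918 -2.821 0.235
vertex -3.738 -2.665 1.453
vertex -4.852 -2.437 0.956
endloop
endfacet
facet normal -0.103 -0.471 -0.876
outer loop
vertex -3.454 -1.831 -0.351
vertex -3.918 -2.821 0.235
vertex -4.677 -1.922 -0.159
endloop
endfacet
facet normal 0.433 0.541 -0.721
outer loop
vertex -2.988 -1.063 0.504
vertex -3.454 -1.831 -0.351
vertex -4.102 -0.835 0.007
endloop
endfacet

endsolid


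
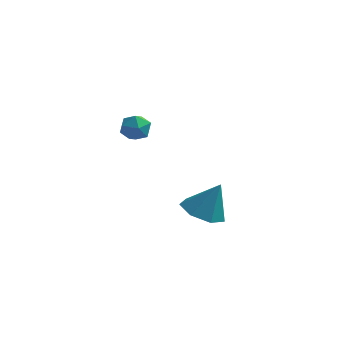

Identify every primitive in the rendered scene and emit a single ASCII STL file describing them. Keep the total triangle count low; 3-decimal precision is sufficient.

solid 
facet normal -0.402 -0.151 -0.903
outer loop
vertex 1.2 2.925 -1.595
vertex 0.342 2.914 -1.211
vertex 0.824 3.647 -1.548
endloop
endfacet
facet normal 0.887 0.458 0.064
outer loop
vertex 1.2 2.925 -1.595
vertex 0.824 3.647 -1.548
vertex 0.958 3.146 0.171
endloop
endfacet
facet normal -0.402 -0.151 -0.903
outer loop
vertex 0.824 3.647 -1.548
vertex 0.342 2.914 -1.211
vertex 0.085 3.818 -1.248
endloop
endfacet
facet normal 0.311 0.919 0.243
outer loop
vertex 0.824 3.647 -1.548
vertex 0.085 3.818 -1.248
vertex 0.958 3.146 0.171
endloop
endfacet
facet normal -0.403 -0.152 -0.903
outer loop
vertex 0.085 3.818 -1.248
vertex 0.342 2.914 -1.211
vertex -0.46 3.308 -0.919
endloop
endfacet
facet normal -0.352 0.743 0.569
outer loop
vertex 0.085 3.818 -1.248
vertex -0.46 3.308 -0.919
vertex 0.958 3.146 0.171
endloop
endfacet
facet normal -0.403 -0.151 -0.903
outer loop
vertex -0.46 3.308 -0.919
vertex 0.342 2.914 -1.211
vertex -0.402 2.502 -0.81
endloop
endfacet
facet normal -0.604 0.064 0.795
outer loop
vertex -0.46 3.308 -0.919
vertex -0.402 2.502 -0.81
vertex 0.958 3.146 0.171
endloop
endfacet
facet normal -0.403 -0.151 -0.903
outer loop
vertex -0.402 2.502 -0.81
vertex 0.342 2.914 -1.211
vertex 0.217 2.006 -1.003
endloop
endfacet
facet normal -0.254 -0.609 0.751
outer loop
vertex -0.402 2.502 -0.81
vertex 0.217 2.006 -1.003
vertex 0.958 3.146 0.171
endloop
endfacet
facet normal -0.402 -0.152 -0.903
outer loop
vertex 0.217 2.006 -1.003
vertex 0.342 2.914 -1.211
vertex 0.93 2.194 -1.352
endloop
endfacet
facet normal 0.433 -0.768 0.472
outer loop
vertex 0.217 2.006 -1.003
vertex 0.93 2.194 -1.352
vertex 0.958 3.146 0.171
endloop
endfacet
facet normal -0.402 -0.152 -0.903
outer loop
vertex 0.93 2.194 -1.352
vertex 0.342 2.914 -1.211
vertex 1.2 2.925 -1.595
endloop
endfacet
facet normal 0.942 -0.293 0.166
outer loop
vertex 0.93 2.194 -1.352
vertex 1.2 2.925 -1.595
vertex 0.958 3.146 0.171
endloop
endfacet
facet normal -0.549 -0.264 0.793
outer loop
vertex -1.766 0.674 4.099
vertex -1.577 0.065 4.027
vertex -1.237 0.465 4.396
endloop
endfacet
facet normal -0.319 0.407 0.856
outer loop
vertex -1.766 0.674 4.099
vertex -1.237 0.465 4.396
vertex -1.242 1.043 4.119
endloop
endfacet
facet normal -0.558 0.776 0.293
outer loop
vertex -1.766 0.674 4.099
vertex -1.242 1.043 4.119
vertex -1.584 1.001 3.579
endloop
endfacet
facet normal -0.936 0.332 -0.119
outer loop
vertex -1.766 0.674 4.099
vertex -1.584 1.001 3.579
vertex -1.791 0.397 3.521
endloop
endfacet
facet normal -0.931 -0.311 0.190
outer loop
vertex -1.766 0.674 4.099
vertex -1.791 0.397 3.521
vertex -1.577 0.065 4.027
endloop
endfacet
facet normal 0.393 0.400 0.828
outer loop
vertex -1.242 1.043 4.119
vertex -1.237 0.465 4.396
vertex -0.729 0.663 4.059
endloop
endfacet
facet normal 0.023 -0.688 0.725
outer loop
vertex -1.237 0.465 4.396
vertex -1.577 0.065 4.027
vertex -0.936 0.059 4.001
endloop
endfacet
facet normal -0.595 -0.764 -0.250
outer loop
vertex -1.577 0.065 4.027
vertex -1.791 0.397 3.521
vertex -1.278 0.017 3.461
endloop
endfacet
facet normal -0.604 0.279 -0.747
outer loop
vertex -1.791 0.397 3.521
vertex -1.584 1.001 3.579
vertex -1.283 0.595 3.184
endloop
endfacet
facet normal 0.006 0.997 -0.081
outer loop
vertex -1.584 1.001 3.579
vertex -1.242 1.043 4.119
vertex -0.943 0.995 3.553
endloop
endfacet
facet normal 0.936 -0.332 0.119
outer loop
vertex -0.754 0.386 3.481
vertex -0.729 0.663 4.059
vertex -0.936 0.059 4.001
endloop
endfacet
facet normal 0.558 -0.776 -0.293
outer loop
vertex -0.754 0.386 3.481
vertex -0.936 0.059 4.001
vertex -1.278 0.017 3.461
endloop
endfacet
facet normal 0.319 -0.407 -0.856
outer loop
vertex -0.754 0.386 3.481
vertex -1.278 0.017 3.461
vertex -1.283 0.595 3.184
endloop
endfacet
facet normal 0.549 0.264 -0.793
outer loop
vertex -0.754 0.386 3.481
vertex -1.283 0.595 3.184
vertex -0.943 0.995 3.553
endloop
endfacet
facet normal 0.931 0.311 -0.190
outer loop
vertex -0.754 0.386 3.481
vertex -0.943 0.995 3.553
vertex -0.729 0.663 4.059
endloop
endfacet
facet normal 0.604 -0.279 0.747
outer loop
vertex -0.936 0.059 4.001
vertex -0.729 0.663 4.059
vertex -1.237 0.465 4.396
endloop
endfacet
facet normal -0.006 -0.997 0.081
outer loop
vertex -1.278 0.017 3.461
vertex -0.936 0.059 4.001
vertex -1.577 0.065 4.027
endloop
endfacet
facet normal -0.393 -0.400 -0.828
outer loop
vertex -1.283 0.595 3.184
vertex -1.278 0.017 3.461
vertex -1.791 0.397 3.521
endloop
endfacet
facet normal -0.023 0.688 -0.725
outer loop
vertex -0.943 0.995 3.553
vertex -1.283 0.595 3.184
vertex -1.584 1.001 3.579
endloop
endfacet
facet normal 0.595 0.764 0.250
outer loop
vertex -0.729 0.663 4.059
vertex -0.943 0.995 3.553
vertex -1.242 1.043 4.119
endloop
endfacet

endsolid


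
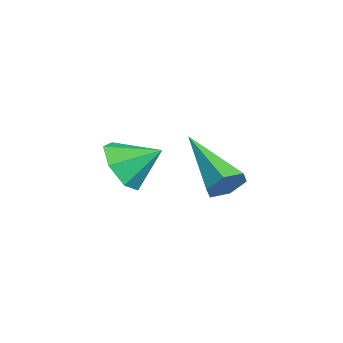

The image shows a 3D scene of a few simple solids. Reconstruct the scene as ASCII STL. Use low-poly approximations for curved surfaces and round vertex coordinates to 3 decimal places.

solid 
facet normal -0.182 -0.835 -0.519
outer loop
vertex -0.668 -4.113 0.338
vertex -1.31 -3.759 -0.006
vertex -0.542 -3.768 -0.261
endloop
endfacet
facet normal 0.906 0.255 0.337
outer loop
vertex -0.668 -4.113 0.338
vertex -0.542 -3.768 -0.261
vertex -1.11 -2.841 0.566
endloop
endfacet
facet normal -0.182 -0.835 -0.520
outer loop
vertex -0.542 -3.768 -0.261
vertex -1.31 -3.759 -0.006
vertex -0.994 -3.416 -0.668
endloop
endfacet
facet normal 0.720 0.652 -0.236
outer loop
vertex -0.542 -3.768 -0.261
vertex -0.994 -3.416 -0.668
vertex -1.11 -2.841 0.566
endloop
endfacet
facet normal -0.183 -0.835 -0.520
outer loop
vertex -0.994 -3.416 -0.668
vertex -1.31 -3.759 -0.006
vertex -1.685 -3.322 -0.576
endloop
endfacet
facet normal 0.068 0.907 -0.416
outer loop
vertex -0.994 -3.416 -0.668
vertex -1.685 -3.322 -0.576
vertex -1.11 -2.841 0.566
endloop
endfacet
facet normal -0.182 -0.835 -0.520
outer loop
vertex -1.685 -3.322 -0.576
vertex -1.31 -3.759 -0.006
vertex -2.093 -3.558 -0.054
endloop
endfacet
facet normal -0.561 0.825 -0.065
outer loop
vertex -1.685 -3.322 -0.576
vertex -2.093 -3.558 -0.054
vertex -1.11 -2.841 0.566
endloop
endfacet
facet normal -0.183 -0.835 -0.519
outer loop
vertex -2.093 -3.558 -0.054
vertex -1.31 -3.759 -0.006
vertex -1.912 -3.944 0.504
endloop
endfacet
facet normal -0.690 0.471 0.550
outer loop
vertex -2.093 -3.558 -0.054
vertex -1.912 -3.944 0.504
vertex -1.11 -2.841 0.566
endloop
endfacet
facet normal -0.184 -0.834 -0.520
outer loop
vertex -1.912 -3.944 0.504
vertex -1.31 -3.759 -0.006
vertex -1.278 -4.192 0.678
endloop
endfacet
facet normal -0.224 0.108 0.969
outer loop
vertex -1.912 -3.944 0.504
vertex -1.278 -4.192 0.678
vertex -1.11 -2.841 0.566
endloop
endfacet
facet normal -0.182 -0.835 -0.520
outer loop
vertex -1.278 -4.192 0.678
vertex -1.31 -3.759 -0.006
vertex -0.668 -4.113 0.338
endloop
endfacet
facet normal 0.486 0.012 0.874
outer loop
vertex -1.278 -4.192 0.678
vertex -0.668 -4.113 0.338
vertex -1.11 -2.841 0.566
endloop
endfacet
facet normal 0.780 0.381 -0.496
outer loop
vertex -2.649 -1.197 -1.172
vertex -3.008 -1.064 -1.634
vertex -2.924 -0.664 -1.195
endloop
endfacet
facet normal 0.220 0.155 0.963
outer loop
vertex -2.649 -1.197 -1.172
vertex -2.924 -0.664 -1.195
vertex -4.592 -1.836 -0.626
endloop
endfacet
facet normal 0.780 0.381 -0.496
outer loop
vertex -2.924 -0.664 -1.195
vertex -3.008 -1.064 -1.634
vertex -3.283 -0.531 -1.657
endloop
endfacet
facet normal -0.371 0.776 0.511
outer loop
vertex -2.924 -0.664 -1.195
vertex -3.283 -0.531 -1.657
vertex -4.592 -1.836 -0.626
endloop
endfacet
facet normal 0.780 0.381 -0.496
outer loop
vertex -3.283 -0.531 -1.657
vertex -3.008 -1.064 -1.634
vertex -3.367 -0.931 -2.096
endloop
endfacet
facet normal -0.784 0.526 -0.329
outer loop
vertex -3.283 -0.531 -1.657
vertex -3.367 -0.931 -2.096
vertex -4.592 -1.836 -0.626
endloop
endfacet
facet normal 0.780 0.380 -0.497
outer loop
vertex -3.367 -0.931 -2.096
vertex -3.008 -1.064 -1.634
vertex -3.093 -1.464 -2.073
endloop
endfacet
facet normal -0.607 -0.343 -0.717
outer loop
vertex -3.367 -0.931 -2.096
vertex -3.093 -1.464 -2.073
vertex -4.592 -1.836 -0.626
endloop
endfacet
facet normal 0.780 0.380 -0.497
outer loop
vertex -3.093 -1.464 -2.073
vertex -3.008 -1.064 -1.634
vertex -2.734 -1.597 -1.611
endloop
endfacet
facet normal -0.016 -0.964 -0.265
outer loop
vertex -3.093 -1.464 -2.073
vertex -2.734 -1.597 -1.611
vertex -4.592 -1.836 -0.626
endloop
endfacet
facet normal 0.780 0.380 -0.497
outer loop
vertex -2.734 -1.597 -1.611
vertex -3.008 -1.064 -1.634
vertex -2.649 -1.197 -1.172
endloop
endfacet
facet normal 0.397 -0.715 0.575
outer loop
vertex -2.734 -1.597 -1.611
vertex -2.649 -1.197 -1.172
vertex -4.592 -1.836 -0.626
endloop
endfacet

endsolid


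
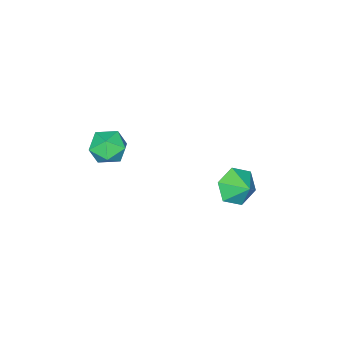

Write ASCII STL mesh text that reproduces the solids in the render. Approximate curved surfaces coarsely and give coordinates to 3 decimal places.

solid 
facet normal -0.971 -0.071 0.230
outer loop
vertex 1.606 0.852 1.565
vertex 1.721 -0.099 1.758
vertex 1.841 0.562 2.468
endloop
endfacet
facet normal -0.721 0.583 0.375
outer loop
vertex 1.606 0.852 1.565
vertex 1.841 0.562 2.468
vertex 2.274 1.348 2.079
endloop
endfacet
facet normal -0.460 0.858 -0.230
outer loop
vertex 1.606 0.852 1.565
vertex 2.274 1.348 2.079
vertex 2.421 1.172 1.128
endloop
endfacet
facet normal -0.548 0.375 -0.747
outer loop
vertex 1.606 0.852 1.565
vertex 2.421 1.172 1.128
vertex 2.079 0.278 0.93
endloop
endfacet
facet normal -0.863 -0.199 -0.464
outer loop
vertex 1.606 0.852 1.565
vertex 2.079 0.278 0.93
vertex 1.721 -0.099 1.758
endloop
endfacet
facet normal -0.182 0.515 0.838
outer loop
vertex 2.274 1.348 2.079
vertex 1.841 0.562 2.468
vertex 2.801 0.702 2.59
endloop
endfacet
facet normal -0.586 -0.541 0.603
outer loop
vertex 1.841 0.562 2.468
vertex 1.721 -0.099 1.758
vertex 2.459 -0.192 2.392
endloop
endfacet
facet normal -0.413 -0.748 -0.519
outer loop
vertex 1.721 -0.099 1.758
vertex 2.079 0.278 0.93
vertex 2.606 -0.368 1.441
endloop
endfacet
facet normal 0.098 0.179 -0.979
outer loop
vertex 2.079 0.278 0.93
vertex 2.421 1.172 1.128
vertex 3.039 0.418 1.052
endloop
endfacet
facet normal 0.242 0.960 -0.140
outer loop
vertex 2.421 1.172 1.128
vertex 2.274 1.348 2.079
vertex 3.159 1.079 1.762
endloop
endfacet
facet normal 0.548 -0.375 0.747
outer loop
vertex 3.274 0.128 1.955
vertex 2.801 0.702 2.59
vertex 2.459 -0.192 2.392
endloop
endfacet
facet normal 0.460 -0.858 0.230
outer loop
vertex 3.274 0.128 1.955
vertex 2.459 -0.192 2.392
vertex 2.606 -0.368 1.441
endloop
endfacet
facet normal 0.721 -0.583 -0.375
outer loop
vertex 3.274 0.128 1.955
vertex 2.606 -0.368 1.441
vertex 3.039 0.418 1.052
endloop
endfacet
facet normal 0.971 0.071 -0.230
outer loop
vertex 3.274 0.128 1.955
vertex 3.039 0.418 1.052
vertex 3.159 1.079 1.762
endloop
endfacet
facet normal 0.863 0.199 0.464
outer loop
vertex 3.274 0.128 1.955
vertex 3.159 1.079 1.762
vertex 2.801 0.702 2.59
endloop
endfacet
facet normal -0.098 -0.179 0.979
outer loop
vertex 2.459 -0.192 2.392
vertex 2.801 0.702 2.59
vertex 1.841 0.562 2.468
endloop
endfacet
facet normal -0.242 -0.960 0.140
outer loop
vertex 2.606 -0.368 1.441
vertex 2.459 -0.192 2.392
vertex 1.721 -0.099 1.758
endloop
endfacet
facet normal 0.182 -0.515 -0.838
outer loop
vertex 3.039 0.418 1.052
vertex 2.606 -0.368 1.441
vertex 2.079 0.278 0.93
endloop
endfacet
facet normal 0.586 0.541 -0.603
outer loop
vertex 3.159 1.079 1.762
vertex 3.039 0.418 1.052
vertex 2.421 1.172 1.128
endloop
endfacet
facet normal 0.413 0.748 0.519
outer loop
vertex 2.801 0.702 2.59
vertex 3.159 1.079 1.762
vertex 2.274 1.348 2.079
endloop
endfacet
facet normal -0.214 -0.816 -0.537
outer loop
vertex -2.479 2.753 -3.414
vertex -3.211 3.299 -3.953
vertex -2.21 3.266 -4.301
endloop
endfacet
facet normal 0.867 0.270 0.419
outer loop
vertex -2.479 2.753 -3.414
vertex -2.21 3.266 -4.301
vertex -2.969 4.221 -3.347
endloop
endfacet
facet normal -0.213 -0.817 -0.536
outer loop
vertex -2.21 3.266 -4.301
vertex -3.211 3.299 -3.953
vertex -2.941 3.811 -4.841
endloop
endfacet
facet normal 0.671 0.718 -0.184
outer loop
vertex -2.21 3.266 -4.301
vertex -2.941 3.811 -4.841
vertex -2.969 4.221 -3.347
endloop
endfacet
facet normal -0.213 -0.817 -0.536
outer loop
vertex -2.941 3.811 -4.841
vertex -3.211 3.299 -3.953
vertex -3.942 3.844 -4.493
endloop
endfacet
facet normal -0.060 0.962 -0.265
outer loop
vertex -2.941 3.811 -4.841
vertex -3.942 3.844 -4.493
vertex -2.969 4.221 -3.347
endloop
endfacet
facet normal -0.213 -0.817 -0.536
outer loop
vertex -3.942 3.844 -4.493
vertex -3.211 3.299 -3.953
vertex -4.211 3.331 -3.605
endloop
endfacet
facet normal -0.598 0.759 0.258
outer loop
vertex -3.942 3.844 -4.493
vertex -4.211 3.331 -3.605
vertex -2.969 4.221 -3.347
endloop
endfacet
facet normal -0.213 -0.817 -0.536
outer loop
vertex -4.211 3.331 -3.605
vertex -3.211 3.299 -3.953
vertex -3.48 2.786 -3.065
endloop
endfacet
facet normal -0.403 0.312 0.860
outer loop
vertex -4.211 3.331 -3.605
vertex -3.48 2.786 -3.065
vertex -2.969 4.221 -3.347
endloop
endfacet
facet normal -0.214 -0.816 -0.536
outer loop
vertex -3.48 2.786 -3.065
vertex -3.211 3.299 -3.953
vertex -2.479 2.753 -3.414
endloop
endfacet
facet normal 0.330 0.067 0.941
outer loop
vertex -3.48 2.786 -3.065
vertex -2.479 2.753 -3.414
vertex -2.969 4.221 -3.347
endloop
endfacet

endsolid


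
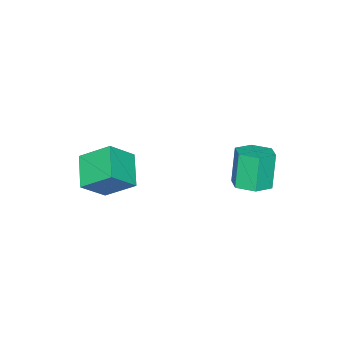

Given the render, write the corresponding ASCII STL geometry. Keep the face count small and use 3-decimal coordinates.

solid 
facet normal 0.282 0.107 -0.953
outer loop
vertex -0.315 3.39 1.173
vertex -1.147 3.656 0.957
vertex -0.532 4.263 1.207
endloop
endfacet
facet normal 0.929 0.219 0.299
outer loop
vertex -0.315 3.39 1.173
vertex -0.532 4.263 1.207
vertex -0.82 3.198 2.88
endloop
endfacet
facet normal 0.929 0.219 0.299
outer loop
vertex -0.82 3.198 2.88
vertex -0.532 4.263 1.207
vertex -1.037 4.071 2.914
endloop
endfacet
facet normal -0.283 -0.107 0.953
outer loop
vertex -0.82 3.198 2.88
vertex -1.037 4.071 2.914
vertex -1.653 3.464 2.663
endloop
endfacet
facet normal 0.282 0.107 -0.953
outer loop
vertex -0.532 4.263 1.207
vertex -1.147 3.656 0.957
vertex -1.364 4.529 0.991
endloop
endfacet
facet normal 0.256 0.949 0.183
outer loop
vertex -0.532 4.263 1.207
vertex -1.364 4.529 0.991
vertex -1.037 4.071 2.914
endloop
endfacet
facet normal 0.256 0.949 0.183
outer loop
vertex -1.037 4.071 2.914
vertex -1.364 4.529 0.991
vertex -1.869 4.337 2.697
endloop
endfacet
facet normal -0.283 -0.107 0.953
outer loop
vertex -1.037 4.071 2.914
vertex -1.869 4.337 2.697
vertex -1.653 3.464 2.663
endloop
endfacet
facet normal 0.283 0.107 -0.953
outer loop
vertex -1.364 4.529 0.991
vertex -1.147 3.656 0.957
vertex -1.98 3.922 0.74
endloop
endfacet
facet normal -0.673 0.731 -0.117
outer loop
vertex -1.364 4.529 0.991
vertex -1.98 3.922 0.74
vertex -1.869 4.337 2.697
endloop
endfacet
facet normal -0.673 0.731 -0.117
outer loop
vertex -1.869 4.337 2.697
vertex -1.98 3.922 0.74
vertex -2.485 3.73 2.447
endloop
endfacet
facet normal -0.282 -0.107 0.954
outer loop
vertex -1.869 4.337 2.697
vertex -2.485 3.73 2.447
vertex -1.653 3.464 2.663
endloop
endfacet
facet normal 0.283 0.107 -0.953
outer loop
vertex -1.98 3.922 0.74
vertex -1.147 3.656 0.957
vertex -1.763 3.049 0.706
endloop
endfacet
facet normal -0.929 -0.219 -0.299
outer loop
vertex -1.98 3.922 0.74
vertex -1.763 3.049 0.706
vertex -2.485 3.73 2.447
endloop
endfacet
facet normal -0.929 -0.219 -0.299
outer loop
vertex -2.485 3.73 2.447
vertex -1.763 3.049 0.706
vertex -2.268 2.857 2.413
endloop
endfacet
facet normal -0.282 -0.107 0.953
outer loop
vertex -2.485 3.73 2.447
vertex -2.268 2.857 2.413
vertex -1.653 3.464 2.663
endloop
endfacet
facet normal 0.283 0.107 -0.953
outer loop
vertex -1.763 3.049 0.706
vertex -1.147 3.656 0.957
vertex -0.931 2.783 0.923
endloop
endfacet
facet normal -0.256 -0.949 -0.182
outer loop
vertex -1.763 3.049 0.706
vertex -0.931 2.783 0.923
vertex -2.268 2.857 2.413
endloop
endfacet
facet normal -0.256 -0.949 -0.183
outer loop
vertex -2.268 2.857 2.413
vertex -0.931 2.783 0.923
vertex -1.436 2.591 2.629
endloop
endfacet
facet normal -0.282 -0.107 0.953
outer loop
vertex -2.268 2.857 2.413
vertex -1.436 2.591 2.629
vertex -1.653 3.464 2.663
endloop
endfacet
facet normal 0.282 0.107 -0.954
outer loop
vertex -0.931 2.783 0.923
vertex -1.147 3.656 0.957
vertex -0.315 3.39 1.173
endloop
endfacet
facet normal 0.673 -0.731 0.117
outer loop
vertex -0.931 2.783 0.923
vertex -0.315 3.39 1.173
vertex -1.436 2.591 2.629
endloop
endfacet
facet normal 0.673 -0.731 0.117
outer loop
vertex -1.436 2.591 2.629
vertex -0.315 3.39 1.173
vertex -0.82 3.198 2.88
endloop
endfacet
facet normal -0.283 -0.107 0.953
outer loop
vertex -1.436 2.591 2.629
vertex -0.82 3.198 2.88
vertex -1.653 3.464 2.663
endloop
endfacet
facet normal -0.691 0.278 -0.667
outer loop
vertex 2.202 -1.488 1.984
vertex 1.787 -0.193 2.955
vertex 3.335 -0.541 1.205
endloop
endfacet
facet normal 0.248 -0.775 -0.581
outer loop
vertex 4.393 -0.967 2.225
vertex 2.202 -1.488 1.984
vertex 3.335 -0.541 1.205
endloop
endfacet
facet normal -0.691 0.278 -0.667
outer loop
vertex 3.335 -0.541 1.205
vertex 1.787 -0.193 2.955
vertex 2.921 0.754 2.175
endloop
endfacet
facet normal 0.679 0.567 -0.467
outer loop
vertex 2.921 0.754 2.175
vertex 4.393 -0.967 2.225
vertex 3.335 -0.541 1.205
endloop
endfacet
facet normal -0.678 -0.567 0.467
outer loop
vertex 2.202 -1.488 1.984
vertex 2.845 -0.619 3.975
vertex 1.787 -0.193 2.955
endloop
endfacet
facet normal 0.248 -0.775 -0.581
outer loop
vertex 3.259 -1.914 3.005
vertex 2.202 -1.488 1.984
vertex 4.393 -0.967 2.225
endloop
endfacet
facet normal -0.679 -0.567 0.467
outer loop
vertex 3.259 -1.914 3.005
vertex 2.845 -0.619 3.975
vertex 2.202 -1.488 1.984
endloop
endfacet
facet normal -0.248 0.775 0.581
outer loop
vertex 1.787 -0.193 2.955
vertex 2.845 -0.619 3.975
vertex 2.921 0.754 2.175
endloop
endfacet
facet normal 0.679 0.567 -0.466
outer loop
vertex 3.978 0.328 3.196
vertex 4.393 -0.967 2.225
vertex 2.921 0.754 2.175
endloop
endfacet
facet normal -0.249 0.775 0.581
outer loop
vertex 2.921 0.754 2.175
vertex 2.845 -0.619 3.975
vertex 3.978 0.328 3.196
endloop
endfacet
facet normal 0.691 -0.278 0.667
outer loop
vertex 3.978 0.328 3.196
vertex 3.259 -1.914 3.005
vertex 4.393 -0.967 2.225
endloop
endfacet
facet normal 0.691 -0.278 0.667
outer loop
vertex 2.845 -0.619 3.975
vertex 3.259 -1.914 3.005
vertex 3.978 0.328 3.196
endloop
endfacet

endsolid


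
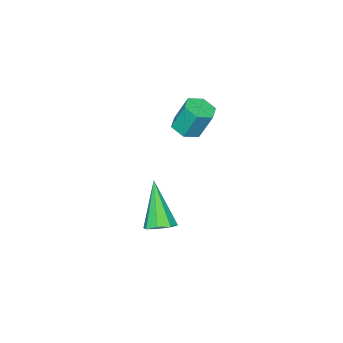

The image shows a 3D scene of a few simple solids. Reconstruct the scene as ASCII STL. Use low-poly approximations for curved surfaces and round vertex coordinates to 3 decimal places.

solid 
facet normal 0.148 -0.374 -0.916
outer loop
vertex -0.729 -1.804 2.517
vertex -1.257 -2.126 2.563
vertex -1.263 -1.553 2.328
endloop
endfacet
facet normal 0.485 0.834 -0.263
outer loop
vertex -0.729 -1.804 2.517
vertex -1.263 -1.553 2.328
vertex -0.915 -1.332 3.67
endloop
endfacet
facet normal 0.485 0.834 -0.263
outer loop
vertex -0.915 -1.332 3.67
vertex -1.263 -1.553 2.328
vertex -1.449 -1.081 3.481
endloop
endfacet
facet normal -0.147 0.375 0.915
outer loop
vertex -0.915 -1.332 3.67
vertex -1.449 -1.081 3.481
vertex -1.443 -1.654 3.717
endloop
endfacet
facet normal 0.148 -0.374 -0.916
outer loop
vertex -1.263 -1.553 2.328
vertex -1.257 -2.126 2.563
vertex -1.791 -1.874 2.374
endloop
endfacet
facet normal -0.502 0.769 -0.396
outer loop
vertex -1.263 -1.553 2.328
vertex -1.791 -1.874 2.374
vertex -1.449 -1.081 3.481
endloop
endfacet
facet normal -0.502 0.769 -0.396
outer loop
vertex -1.449 -1.081 3.481
vertex -1.791 -1.874 2.374
vertex -1.977 -1.402 3.527
endloop
endfacet
facet normal -0.148 0.375 0.915
outer loop
vertex -1.449 -1.081 3.481
vertex -1.977 -1.402 3.527
vertex -1.443 -1.654 3.717
endloop
endfacet
facet normal 0.147 -0.375 -0.915
outer loop
vertex -1.791 -1.874 2.374
vertex -1.257 -2.126 2.563
vertex -1.785 -2.448 2.61
endloop
endfacet
facet normal -0.989 -0.065 -0.133
outer loop
vertex -1.791 -1.874 2.374
vertex -1.785 -2.448 2.61
vertex -1.977 -1.402 3.527
endloop
endfacet
facet normal -0.989 -0.065 -0.133
outer loop
vertex -1.977 -1.402 3.527
vertex -1.785 -2.448 2.61
vertex -1.971 -1.976 3.763
endloop
endfacet
facet normal -0.149 0.375 0.915
outer loop
vertex -1.977 -1.402 3.527
vertex -1.971 -1.976 3.763
vertex -1.443 -1.654 3.717
endloop
endfacet
facet normal 0.147 -0.375 -0.915
outer loop
vertex -1.785 -2.448 2.61
vertex -1.257 -2.126 2.563
vertex -1.251 -2.699 2.799
endloop
endfacet
facet normal -0.485 -0.834 0.263
outer loop
vertex -1.785 -2.448 2.61
vertex -1.251 -2.699 2.799
vertex -1.971 -1.976 3.763
endloop
endfacet
facet normal -0.485 -0.834 0.263
outer loop
vertex -1.971 -1.976 3.763
vertex -1.251 -2.699 2.799
vertex -1.437 -2.227 3.952
endloop
endfacet
facet normal -0.148 0.374 0.916
outer loop
vertex -1.971 -1.976 3.763
vertex -1.437 -2.227 3.952
vertex -1.443 -1.654 3.717
endloop
endfacet
facet normal 0.148 -0.375 -0.915
outer loop
vertex -1.251 -2.699 2.799
vertex -1.257 -2.126 2.563
vertex -0.723 -2.378 2.753
endloop
endfacet
facet normal 0.502 -0.769 0.396
outer loop
vertex -1.251 -2.699 2.799
vertex -0.723 -2.378 2.753
vertex -1.437 -2.227 3.952
endloop
endfacet
facet normal 0.502 -0.769 0.396
outer loop
vertex -1.437 -2.227 3.952
vertex -0.723 -2.378 2.753
vertex -0.909 -1.906 3.906
endloop
endfacet
facet normal -0.148 0.374 0.916
outer loop
vertex -1.437 -2.227 3.952
vertex -0.909 -1.906 3.906
vertex -1.443 -1.654 3.717
endloop
endfacet
facet normal 0.149 -0.375 -0.915
outer loop
vertex -0.723 -2.378 2.753
vertex -1.257 -2.126 2.563
vertex -0.729 -1.804 2.517
endloop
endfacet
facet normal 0.989 0.065 0.133
outer loop
vertex -0.723 -2.378 2.753
vertex -0.729 -1.804 2.517
vertex -0.909 -1.906 3.906
endloop
endfacet
facet normal 0.989 0.065 0.133
outer loop
vertex -0.909 -1.906 3.906
vertex -0.729 -1.804 2.517
vertex -0.915 -1.332 3.67
endloop
endfacet
facet normal -0.147 0.375 0.915
outer loop
vertex -0.909 -1.906 3.906
vertex -0.915 -1.332 3.67
vertex -1.443 -1.654 3.717
endloop
endfacet
facet normal 0.308 0.442 -0.842
outer loop
vertex 0.971 -1.492 -1.314
vertex 0.51 -1.765 -1.626
vertex 0.576 -1.23 -1.321
endloop
endfacet
facet normal 0.357 0.558 0.749
outer loop
vertex 0.971 -1.492 -1.314
vertex 0.576 -1.23 -1.321
vertex -0.11 -2.655 0.066
endloop
endfacet
facet normal 0.309 0.442 -0.842
outer loop
vertex 0.576 -1.23 -1.321
vertex 0.51 -1.765 -1.626
vertex 0.142 -1.281 -1.507
endloop
endfacet
facet normal -0.338 0.735 0.588
outer loop
vertex 0.576 -1.23 -1.321
vertex 0.142 -1.281 -1.507
vertex -0.11 -2.655 0.066
endloop
endfacet
facet normal 0.309 0.442 -0.842
outer loop
vertex 0.142 -1.281 -1.507
vertex 0.51 -1.765 -1.626
vertex -0.076 -1.616 -1.763
endloop
endfacet
facet normal -0.886 0.411 0.217
outer loop
vertex 0.142 -1.281 -1.507
vertex -0.076 -1.616 -1.763
vertex -0.11 -2.655 0.066
endloop
endfacet
facet normal 0.309 0.442 -0.842
outer loop
vertex -0.076 -1.616 -1.763
vertex 0.51 -1.765 -1.626
vertex 0.05 -2.039 -1.939
endloop
endfacet
facet normal -0.963 -0.226 -0.146
outer loop
vertex -0.076 -1.616 -1.763
vertex 0.05 -2.039 -1.939
vertex -0.11 -2.655 0.066
endloop
endfacet
facet normal 0.309 0.443 -0.842
outer loop
vertex 0.05 -2.039 -1.939
vertex 0.51 -1.765 -1.626
vertex 0.445 -2.301 -1.932
endloop
endfacet
facet normal -0.526 -0.800 -0.288
outer loop
vertex 0.05 -2.039 -1.939
vertex 0.445 -2.301 -1.932
vertex -0.11 -2.655 0.066
endloop
endfacet
facet normal 0.309 0.443 -0.842
outer loop
vertex 0.445 -2.301 -1.932
vertex 0.51 -1.765 -1.626
vertex 0.878 -2.25 -1.746
endloop
endfacet
facet normal 0.169 -0.977 -0.126
outer loop
vertex 0.445 -2.301 -1.932
vertex 0.878 -2.25 -1.746
vertex -0.11 -2.655 0.066
endloop
endfacet
facet normal 0.309 0.443 -0.842
outer loop
vertex 0.878 -2.25 -1.746
vertex 0.51 -1.765 -1.626
vertex 1.096 -1.915 -1.49
endloop
endfacet
facet normal 0.717 -0.653 0.245
outer loop
vertex 0.878 -2.25 -1.746
vertex 1.096 -1.915 -1.49
vertex -0.11 -2.655 0.066
endloop
endfacet
facet normal 0.309 0.442 -0.842
outer loop
vertex 1.096 -1.915 -1.49
vertex 0.51 -1.765 -1.626
vertex 0.971 -1.492 -1.314
endloop
endfacet
facet normal 0.794 -0.018 0.607
outer loop
vertex 1.096 -1.915 -1.49
vertex 0.971 -1.492 -1.314
vertex -0.11 -2.655 0.066
endloop
endfacet

endsolid


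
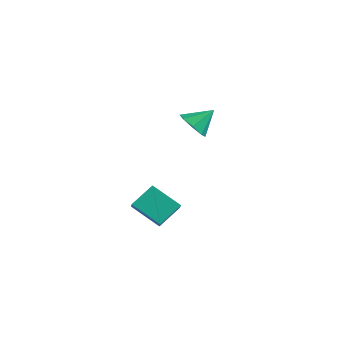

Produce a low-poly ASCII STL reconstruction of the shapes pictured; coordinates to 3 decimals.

solid 
facet normal -0.819 -0.228 0.526
outer loop
vertex 1.352 -3.156 -1.928
vertex 0.805 -2.641 -2.556
vertex 1.147 -4.451 -2.809
endloop
endfacet
facet normal 0.559 -0.525 0.642
outer loop
vertex 2.695 -4.019 -3.804
vertex 1.352 -3.156 -1.928
vertex 1.147 -4.451 -2.809
endloop
endfacet
facet normal -0.819 -0.228 0.526
outer loop
vertex 1.147 -4.451 -2.809
vertex 0.805 -2.641 -2.556
vertex 0.6 -3.936 -3.438
endloop
endfacet
facet normal -0.130 -0.820 -0.558
outer loop
vertex 0.6 -3.936 -3.438
vertex 2.695 -4.019 -3.804
vertex 1.147 -4.451 -2.809
endloop
endfacet
facet normal 0.130 0.819 0.558
outer loop
vertex 1.352 -3.156 -1.928
vertex 2.353 -2.209 -3.551
vertex 0.805 -2.641 -2.556
endloop
endfacet
facet normal 0.559 -0.525 0.642
outer loop
vertex 2.9 -2.724 -2.922
vertex 1.352 -3.156 -1.928
vertex 2.695 -4.019 -3.804
endloop
endfacet
facet normal 0.130 0.820 0.558
outer loop
vertex 2.9 -2.724 -2.922
vertex 2.353 -2.209 -3.551
vertex 1.352 -3.156 -1.928
endloop
endfacet
facet normal -0.559 0.525 -0.642
outer loop
vertex 0.805 -2.641 -2.556
vertex 2.353 -2.209 -3.551
vertex 0.6 -3.936 -3.438
endloop
endfacet
facet normal -0.130 -0.819 -0.559
outer loop
vertex 2.148 -3.504 -4.432
vertex 2.695 -4.019 -3.804
vertex 0.6 -3.936 -3.438
endloop
endfacet
facet normal -0.559 0.525 -0.642
outer loop
vertex 0.6 -3.936 -3.438
vertex 2.353 -2.209 -3.551
vertex 2.148 -3.504 -4.432
endloop
endfacet
facet normal 0.819 0.229 -0.526
outer loop
vertex 2.148 -3.504 -4.432
vertex 2.9 -2.724 -2.922
vertex 2.695 -4.019 -3.804
endloop
endfacet
facet normal 0.819 0.228 -0.526
outer loop
vertex 2.353 -2.209 -3.551
vertex 2.9 -2.724 -2.922
vertex 2.148 -3.504 -4.432
endloop
endfacet
facet normal -0.362 -0.689 -0.628
outer loop
vertex -1.115 2.463 -0.927
vertex -1.725 3.156 -1.336
vertex -0.787 2.832 -1.521
endloop
endfacet
facet normal 0.899 -0.118 0.423
outer loop
vertex -1.115 2.463 -0.927
vertex -0.787 2.832 -1.521
vertex -1.155 4.244 -0.344
endloop
endfacet
facet normal -0.362 -0.689 -0.628
outer loop
vertex -0.787 2.832 -1.521
vertex -1.725 3.156 -1.336
vertex -1.008 3.391 -2.007
endloop
endfacet
facet normal 0.948 0.310 -0.075
outer loop
vertex -0.787 2.832 -1.521
vertex -1.008 3.391 -2.007
vertex -1.155 4.244 -0.344
endloop
endfacet
facet normal -0.362 -0.689 -0.628
outer loop
vertex -1.008 3.391 -2.007
vertex -1.725 3.156 -1.336
vertex -1.65 3.813 -2.1
endloop
endfacet
facet normal 0.550 0.762 -0.342
outer loop
vertex -1.008 3.391 -2.007
vertex -1.65 3.813 -2.1
vertex -1.155 4.244 -0.344
endloop
endfacet
facet normal -0.360 -0.689 -0.628
outer loop
vertex -1.65 3.813 -2.1
vertex -1.725 3.156 -1.336
vertex -2.336 3.849 -1.746
endloop
endfacet
facet normal -0.063 0.973 -0.221
outer loop
vertex -1.65 3.813 -2.1
vertex -2.336 3.849 -1.746
vertex -1.155 4.244 -0.344
endloop
endfacet
facet normal -0.361 -0.690 -0.628
outer loop
vertex -2.336 3.849 -1.746
vertex -1.725 3.156 -1.336
vertex -2.664 3.479 -1.151
endloop
endfacet
facet normal -0.531 0.819 0.217
outer loop
vertex -2.336 3.849 -1.746
vertex -2.664 3.479 -1.151
vertex -1.155 4.244 -0.344
endloop
endfacet
facet normal -0.361 -0.688 -0.629
outer loop
vertex -2.664 3.479 -1.151
vertex -1.725 3.156 -1.336
vertex -2.443 2.92 -0.666
endloop
endfacet
facet normal -0.580 0.391 0.715
outer loop
vertex -2.664 3.479 -1.151
vertex -2.443 2.92 -0.666
vertex -1.155 4.244 -0.344
endloop
endfacet
facet normal -0.361 -0.689 -0.629
outer loop
vertex -2.443 2.92 -0.666
vertex -1.725 3.156 -1.336
vertex -1.801 2.499 -0.573
endloop
endfacet
facet normal -0.182 -0.061 0.981
outer loop
vertex -2.443 2.92 -0.666
vertex -1.801 2.499 -0.573
vertex -1.155 4.244 -0.344
endloop
endfacet
facet normal -0.361 -0.689 -0.629
outer loop
vertex -1.801 2.499 -0.573
vertex -1.725 3.156 -1.336
vertex -1.115 2.463 -0.927
endloop
endfacet
facet normal 0.430 -0.272 0.861
outer loop
vertex -1.801 2.499 -0.573
vertex -1.115 2.463 -0.927
vertex -1.155 4.244 -0.344
endloop
endfacet

endsolid


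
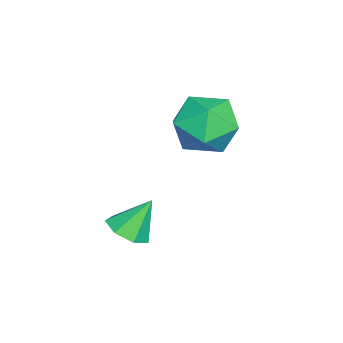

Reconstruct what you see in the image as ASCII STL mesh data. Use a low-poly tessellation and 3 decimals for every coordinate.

solid 
facet normal -0.881 0.443 0.169
outer loop
vertex -1.6 -1.874 3.407
vertex -1.984 -2.773 3.763
vertex -1.524 -2.108 4.419
endloop
endfacet
facet normal -0.344 0.909 0.236
outer loop
vertex -1.6 -1.874 3.407
vertex -1.524 -2.108 4.419
vertex -0.718 -1.674 3.923
endloop
endfacet
facet normal 0.013 0.924 -0.381
outer loop
vertex -1.6 -1.874 3.407
vertex -0.718 -1.674 3.923
vertex -0.681 -2.071 2.961
endloop
endfacet
facet normal -0.303 0.468 -0.830
outer loop
vertex -1.6 -1.874 3.407
vertex -0.681 -2.071 2.961
vertex -1.463 -2.75 2.863
endloop
endfacet
facet normal -0.855 0.171 -0.490
outer loop
vertex -1.6 -1.874 3.407
vertex -1.463 -2.75 2.863
vertex -1.984 -2.773 3.763
endloop
endfacet
facet normal 0.098 0.664 0.741
outer loop
vertex -0.718 -1.674 3.923
vertex -1.524 -2.108 4.419
vertex -0.557 -2.45 4.597
endloop
endfacet
facet normal -0.770 -0.090 0.631
outer loop
vertex -1.524 -2.108 4.419
vertex -1.984 -2.773 3.763
vertex -1.339 -3.129 4.499
endloop
endfacet
facet normal -0.728 -0.529 -0.435
outer loop
vertex -1.984 -2.773 3.763
vertex -1.463 -2.75 2.863
vertex -1.302 -3.526 3.537
endloop
endfacet
facet normal 0.165 -0.047 -0.985
outer loop
vertex -1.463 -2.75 2.863
vertex -0.681 -2.071 2.961
vertex -0.496 -3.092 3.041
endloop
endfacet
facet normal 0.676 0.690 -0.259
outer loop
vertex -0.681 -2.071 2.961
vertex -0.718 -1.674 3.923
vertex -0.036 -2.427 3.697
endloop
endfacet
facet normal 0.303 -0.468 0.830
outer loop
vertex -0.42 -3.326 4.053
vertex -0.557 -2.45 4.597
vertex -1.339 -3.129 4.499
endloop
endfacet
facet normal -0.013 -0.924 0.381
outer loop
vertex -0.42 -3.326 4.053
vertex -1.339 -3.129 4.499
vertex -1.302 -3.526 3.537
endloop
endfacet
facet normal 0.344 -0.909 -0.236
outer loop
vertex -0.42 -3.326 4.053
vertex -1.302 -3.526 3.537
vertex -0.496 -3.092 3.041
endloop
endfacet
facet normal 0.881 -0.443 -0.169
outer loop
vertex -0.42 -3.326 4.053
vertex -0.496 -3.092 3.041
vertex -0.036 -2.427 3.697
endloop
endfacet
facet normal 0.855 -0.171 0.490
outer loop
vertex -0.42 -3.326 4.053
vertex -0.036 -2.427 3.697
vertex -0.557 -2.45 4.597
endloop
endfacet
facet normal -0.165 0.047 0.985
outer loop
vertex -1.339 -3.129 4.499
vertex -0.557 -2.45 4.597
vertex -1.524 -2.108 4.419
endloop
endfacet
facet normal -0.676 -0.690 0.259
outer loop
vertex -1.302 -3.526 3.537
vertex -1.339 -3.129 4.499
vertex -1.984 -2.773 3.763
endloop
endfacet
facet normal -0.098 -0.664 -0.741
outer loop
vertex -0.496 -3.092 3.041
vertex -1.302 -3.526 3.537
vertex -1.463 -2.75 2.863
endloop
endfacet
facet normal 0.770 0.090 -0.631
outer loop
vertex -0.036 -2.427 3.697
vertex -0.496 -3.092 3.041
vertex -0.681 -2.071 2.961
endloop
endfacet
facet normal 0.728 0.529 0.435
outer loop
vertex -0.557 -2.45 4.597
vertex -0.036 -2.427 3.697
vertex -0.718 -1.674 3.923
endloop
endfacet
facet normal 0.274 -0.470 -0.839
outer loop
vertex 2.27 -4.208 1.654
vertex 1.713 -4.01 1.361
vertex 2.298 -3.705 1.381
endloop
endfacet
facet normal 0.737 0.290 0.611
outer loop
vertex 2.27 -4.208 1.654
vertex 2.298 -3.705 1.381
vertex 1.387 -3.45 2.359
endloop
endfacet
facet normal 0.274 -0.470 -0.839
outer loop
vertex 2.298 -3.705 1.381
vertex 1.713 -4.01 1.361
vertex 1.885 -3.432 1.093
endloop
endfacet
facet normal 0.447 0.875 0.188
outer loop
vertex 2.298 -3.705 1.381
vertex 1.885 -3.432 1.093
vertex 1.387 -3.45 2.359
endloop
endfacet
facet normal 0.274 -0.470 -0.839
outer loop
vertex 1.885 -3.432 1.093
vertex 1.713 -4.01 1.361
vertex 1.343 -3.594 1.007
endloop
endfacet
facet normal -0.272 0.958 -0.093
outer loop
vertex 1.885 -3.432 1.093
vertex 1.343 -3.594 1.007
vertex 1.387 -3.45 2.359
endloop
endfacet
facet normal 0.274 -0.470 -0.839
outer loop
vertex 1.343 -3.594 1.007
vertex 1.713 -4.01 1.361
vertex 1.079 -4.069 1.187
endloop
endfacet
facet normal -0.877 0.479 -0.022
outer loop
vertex 1.343 -3.594 1.007
vertex 1.079 -4.069 1.187
vertex 1.387 -3.45 2.359
endloop
endfacet
facet normal 0.274 -0.470 -0.839
outer loop
vertex 1.079 -4.069 1.187
vertex 1.713 -4.01 1.361
vertex 1.292 -4.5 1.498
endloop
endfacet
facet normal -0.916 -0.202 0.347
outer loop
vertex 1.079 -4.069 1.187
vertex 1.292 -4.5 1.498
vertex 1.387 -3.45 2.359
endloop
endfacet
facet normal 0.274 -0.470 -0.839
outer loop
vertex 1.292 -4.5 1.498
vertex 1.713 -4.01 1.361
vertex 1.822 -4.562 1.706
endloop
endfacet
facet normal -0.357 -0.573 0.738
outer loop
vertex 1.292 -4.5 1.498
vertex 1.822 -4.562 1.706
vertex 1.387 -3.45 2.359
endloop
endfacet
facet normal 0.274 -0.470 -0.839
outer loop
vertex 1.822 -4.562 1.706
vertex 1.713 -4.01 1.361
vertex 2.27 -4.208 1.654
endloop
endfacet
facet normal 0.379 -0.354 0.855
outer loop
vertex 1.822 -4.562 1.706
vertex 2.27 -4.208 1.654
vertex 1.387 -3.45 2.359
endloop
endfacet

endsolid
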